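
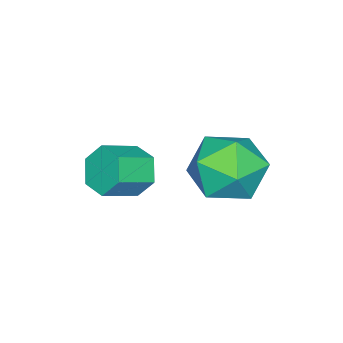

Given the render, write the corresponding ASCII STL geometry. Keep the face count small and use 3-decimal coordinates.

solid 
facet normal -0.816 0.376 -0.438
outer loop
vertex -1.126 0.696 -0.283
vertex -1.574 0.397 0.295
vertex -1.275 1.126 0.363
endloop
endfacet
facet normal 0.546 0.750 -0.373
outer loop
vertex -1.126 0.696 -0.283
vertex -1.275 1.126 0.363
vertex -0.138 0.241 0.247
endloop
endfacet
facet normal 0.546 0.750 -0.373
outer loop
vertex -0.138 0.241 0.247
vertex -1.275 1.126 0.363
vertex -0.287 0.671 0.893
endloop
endfacet
facet normal 0.816 -0.376 0.439
outer loop
vertex -0.138 0.241 0.247
vertex -0.287 0.671 0.893
vertex -0.586 -0.057 0.825
endloop
endfacet
facet normal -0.816 0.376 -0.438
outer loop
vertex -1.275 1.126 0.363
vertex -1.574 0.397 0.295
vertex -1.723 0.827 0.941
endloop
endfacet
facet normal 0.109 0.846 0.522
outer loop
vertex -1.275 1.126 0.363
vertex -1.723 0.827 0.941
vertex -0.287 0.671 0.893
endloop
endfacet
facet normal 0.109 0.846 0.522
outer loop
vertex -0.287 0.671 0.893
vertex -1.723 0.827 0.941
vertex -0.735 0.372 1.471
endloop
endfacet
facet normal 0.816 -0.376 0.438
outer loop
vertex -0.287 0.671 0.893
vertex -0.735 0.372 1.471
vertex -0.586 -0.057 0.825
endloop
endfacet
facet normal -0.816 0.376 -0.439
outer loop
vertex -1.723 0.827 0.941
vertex -1.574 0.397 0.295
vertex -2.022 0.099 0.873
endloop
endfacet
facet normal -0.436 0.096 0.895
outer loop
vertex -1.723 0.827 0.941
vertex -2.022 0.099 0.873
vertex -0.735 0.372 1.471
endloop
endfacet
facet normal -0.436 0.096 0.895
outer loop
vertex -0.735 0.372 1.471
vertex -2.022 0.099 0.873
vertex -1.034 -0.356 1.403
endloop
endfacet
facet normal 0.816 -0.376 0.438
outer loop
vertex -0.735 0.372 1.471
vertex -1.034 -0.356 1.403
vertex -0.586 -0.057 0.825
endloop
endfacet
facet normal -0.816 0.376 -0.439
outer loop
vertex -2.022 0.099 0.873
vertex -1.574 0.397 0.295
vertex -1.873 -0.331 0.227
endloop
endfacet
facet normal -0.546 -0.750 0.373
outer loop
vertex -2.022 0.099 0.873
vertex -1.873 -0.331 0.227
vertex -1.034 -0.356 1.403
endloop
endfacet
facet normal -0.546 -0.750 0.373
outer loop
vertex -1.034 -0.356 1.403
vertex -1.873 -0.331 0.227
vertex -0.885 -0.786 0.757
endloop
endfacet
facet normal 0.816 -0.376 0.438
outer loop
vertex -1.034 -0.356 1.403
vertex -0.885 -0.786 0.757
vertex -0.586 -0.057 0.825
endloop
endfacet
facet normal -0.816 0.376 -0.438
outer loop
vertex -1.873 -0.331 0.227
vertex -1.574 0.397 0.295
vertex -1.425 -0.032 -0.351
endloop
endfacet
facet normal -0.109 -0.846 -0.522
outer loop
vertex -1.873 -0.331 0.227
vertex -1.425 -0.032 -0.351
vertex -0.885 -0.786 0.757
endloop
endfacet
facet normal -0.109 -0.846 -0.522
outer loop
vertex -0.885 -0.786 0.757
vertex -1.425 -0.032 -0.351
vertex -0.437 -0.487 0.179
endloop
endfacet
facet normal 0.816 -0.376 0.438
outer loop
vertex -0.885 -0.786 0.757
vertex -0.437 -0.487 0.179
vertex -0.586 -0.057 0.825
endloop
endfacet
facet normal -0.816 0.376 -0.438
outer loop
vertex -1.425 -0.032 -0.351
vertex -1.574 0.397 0.295
vertex -1.126 0.696 -0.283
endloop
endfacet
facet normal 0.436 -0.096 -0.895
outer loop
vertex -1.425 -0.032 -0.351
vertex -1.126 0.696 -0.283
vertex -0.437 -0.487 0.179
endloop
endfacet
facet normal 0.436 -0.096 -0.895
outer loop
vertex -0.437 -0.487 0.179
vertex -1.126 0.696 -0.283
vertex -0.138 0.241 0.247
endloop
endfacet
facet normal 0.816 -0.376 0.439
outer loop
vertex -0.437 -0.487 0.179
vertex -0.138 0.241 0.247
vertex -0.586 -0.057 0.825
endloop
endfacet
facet normal 0.126 0.728 0.674
outer loop
vertex -2.97 3.617 1.009
vertex -2.623 2.798 1.828
vertex -1.802 3.321 1.11
endloop
endfacet
facet normal 0.245 0.970 0.013
outer loop
vertex -2.97 3.617 1.009
vertex -1.802 3.321 1.11
vertex -2.298 3.461 0.016
endloop
endfacet
facet normal -0.348 0.861 -0.371
outer loop
vertex -2.97 3.617 1.009
vertex -2.298 3.461 0.016
vertex -3.425 3.024 0.058
endloop
endfacet
facet normal -0.832 0.552 0.054
outer loop
vertex -2.97 3.617 1.009
vertex -3.425 3.024 0.058
vertex -3.625 2.614 1.178
endloop
endfacet
facet normal -0.539 0.470 0.699
outer loop
vertex -2.97 3.617 1.009
vertex -3.625 2.614 1.178
vertex -2.623 2.798 1.828
endloop
endfacet
facet normal 0.768 0.579 -0.274
outer loop
vertex -2.298 3.461 0.016
vertex -1.802 3.321 1.11
vertex -1.535 2.546 0.222
endloop
endfacet
facet normal 0.576 0.188 0.796
outer loop
vertex -1.802 3.321 1.11
vertex -2.623 2.798 1.828
vertex -1.735 2.136 1.342
endloop
endfacet
facet normal -0.500 -0.229 0.835
outer loop
vertex -2.623 2.798 1.828
vertex -3.625 2.614 1.178
vertex -2.862 1.699 1.384
endloop
endfacet
facet normal -0.973 -0.096 -0.209
outer loop
vertex -3.625 2.614 1.178
vertex -3.425 3.024 0.058
vertex -3.358 1.839 0.29
endloop
endfacet
facet normal -0.190 0.403 -0.895
outer loop
vertex -3.425 3.024 0.058
vertex -2.298 3.461 0.016
vertex -2.537 2.362 -0.428
endloop
endfacet
facet normal 0.832 -0.552 -0.054
outer loop
vertex -2.19 1.543 0.391
vertex -1.535 2.546 0.222
vertex -1.735 2.136 1.342
endloop
endfacet
facet normal 0.348 -0.861 0.371
outer loop
vertex -2.19 1.543 0.391
vertex -1.735 2.136 1.342
vertex -2.862 1.699 1.384
endloop
endfacet
facet normal -0.245 -0.970 -0.013
outer loop
vertex -2.19 1.543 0.391
vertex -2.862 1.699 1.384
vertex -3.358 1.839 0.29
endloop
endfacet
facet normal -0.126 -0.728 -0.674
outer loop
vertex -2.19 1.543 0.391
vertex -3.358 1.839 0.29
vertex -2.537 2.362 -0.428
endloop
endfacet
facet normal 0.539 -0.470 -0.699
outer loop
vertex -2.19 1.543 0.391
vertex -2.537 2.362 -0.428
vertex -1.535 2.546 0.222
endloop
endfacet
facet normal 0.973 0.096 0.209
outer loop
vertex -1.735 2.136 1.342
vertex -1.535 2.546 0.222
vertex -1.802 3.321 1.11
endloop
endfacet
facet normal 0.190 -0.403 0.895
outer loop
vertex -2.862 1.699 1.384
vertex -1.735 2.136 1.342
vertex -2.623 2.798 1.828
endloop
endfacet
facet normal -0.768 -0.579 0.274
outer loop
vertex -3.358 1.839 0.29
vertex -2.862 1.699 1.384
vertex -3.625 2.614 1.178
endloop
endfacet
facet normal -0.576 -0.188 -0.796
outer loop
vertex -2.537 2.362 -0.428
vertex -3.358 1.839 0.29
vertex -3.425 3.024 0.058
endloop
endfacet
facet normal 0.500 0.229 -0.835
outer loop
vertex -1.535 2.546 0.222
vertex -2.537 2.362 -0.428
vertex -2.298 3.461 0.016
endloop
endfacet

endsolid


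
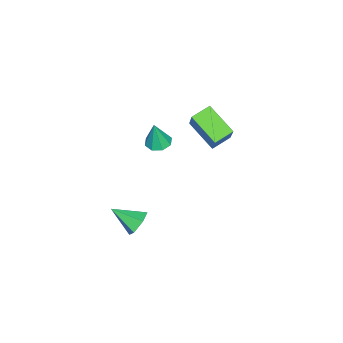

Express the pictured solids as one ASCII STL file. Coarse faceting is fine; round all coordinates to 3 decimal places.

solid 
facet normal -0.770 0.550 0.323
outer loop
vertex -3.517 2.902 4.349
vertex -2.78 4.539 3.318
vertex -4.628 2.338 2.658
endloop
endfacet
facet normal -0.357 -0.791 0.498
outer loop
vertex -3.68 1.661 2.262
vertex -3.517 2.902 4.349
vertex -4.628 2.338 2.658
endloop
endfacet
facet normal -0.770 0.550 0.322
outer loop
vertex -4.628 2.338 2.658
vertex -2.78 4.539 3.318
vertex -3.89 3.974 1.627
endloop
endfacet
facet normal -0.528 -0.269 -0.805
outer loop
vertex -3.89 3.974 1.627
vertex -3.68 1.661 2.262
vertex -4.628 2.338 2.658
endloop
endfacet
facet normal 0.529 0.269 0.805
outer loop
vertex -3.517 2.902 4.349
vertex -1.832 3.862 2.922
vertex -2.78 4.539 3.318
endloop
endfacet
facet normal -0.356 -0.791 0.498
outer loop
vertex -2.57 2.226 3.953
vertex -3.517 2.902 4.349
vertex -3.68 1.661 2.262
endloop
endfacet
facet normal 0.529 0.269 0.805
outer loop
vertex -2.57 2.226 3.953
vertex -1.832 3.862 2.922
vertex -3.517 2.902 4.349
endloop
endfacet
facet normal 0.356 0.790 -0.498
outer loop
vertex -2.78 4.539 3.318
vertex -1.832 3.862 2.922
vertex -3.89 3.974 1.627
endloop
endfacet
facet normal -0.529 -0.269 -0.805
outer loop
vertex -2.943 3.298 1.231
vertex -3.68 1.661 2.262
vertex -3.89 3.974 1.627
endloop
endfacet
facet normal 0.356 0.791 -0.498
outer loop
vertex -3.89 3.974 1.627
vertex -1.832 3.862 2.922
vertex -2.943 3.298 1.231
endloop
endfacet
facet normal 0.771 -0.550 -0.322
outer loop
vertex -2.943 3.298 1.231
vertex -2.57 2.226 3.953
vertex -3.68 1.661 2.262
endloop
endfacet
facet normal 0.770 -0.551 -0.322
outer loop
vertex -1.832 3.862 2.922
vertex -2.57 2.226 3.953
vertex -2.943 3.298 1.231
endloop
endfacet
facet normal -0.074 0.868 -0.491
outer loop
vertex 0.468 -0.204 -4.73
vertex -0.067 0.112 -4.091
vertex 0.814 0.222 -4.029
endloop
endfacet
facet normal 0.874 -0.463 -0.150
outer loop
vertex 0.468 -0.204 -4.73
vertex 0.814 0.222 -4.029
vertex 0.067 -1.452 -3.209
endloop
endfacet
facet normal -0.074 0.868 -0.491
outer loop
vertex 0.814 0.222 -4.029
vertex -0.067 0.112 -4.091
vertex 0.28 0.537 -3.391
endloop
endfacet
facet normal 0.761 -0.022 0.648
outer loop
vertex 0.814 0.222 -4.029
vertex 0.28 0.537 -3.391
vertex 0.067 -1.452 -3.209
endloop
endfacet
facet normal -0.074 0.868 -0.491
outer loop
vertex 0.28 0.537 -3.391
vertex -0.067 0.112 -4.091
vertex -0.601 0.427 -3.453
endloop
endfacet
facet normal -0.082 0.100 0.992
outer loop
vertex 0.28 0.537 -3.391
vertex -0.601 0.427 -3.453
vertex 0.067 -1.452 -3.209
endloop
endfacet
facet normal -0.074 0.868 -0.491
outer loop
vertex -0.601 0.427 -3.453
vertex -0.067 0.112 -4.091
vertex -0.947 0.001 -4.154
endloop
endfacet
facet normal -0.815 -0.220 0.536
outer loop
vertex -0.601 0.427 -3.453
vertex -0.947 0.001 -4.154
vertex 0.067 -1.452 -3.209
endloop
endfacet
facet normal -0.074 0.868 -0.491
outer loop
vertex -0.947 0.001 -4.154
vertex -0.067 0.112 -4.091
vertex -0.413 -0.314 -4.792
endloop
endfacet
facet normal -0.703 -0.661 -0.262
outer loop
vertex -0.947 0.001 -4.154
vertex -0.413 -0.314 -4.792
vertex 0.067 -1.452 -3.209
endloop
endfacet
facet normal -0.074 0.868 -0.491
outer loop
vertex -0.413 -0.314 -4.792
vertex -0.067 0.112 -4.091
vertex 0.468 -0.204 -4.73
endloop
endfacet
facet normal 0.140 -0.783 -0.606
outer loop
vertex -0.413 -0.314 -4.792
vertex 0.468 -0.204 -4.73
vertex 0.067 -1.452 -3.209
endloop
endfacet
facet normal -0.167 0.081 -0.983
outer loop
vertex -3.627 -0.967 -0.593
vertex -4.116 -0.361 -0.46
vertex -3.341 -0.434 -0.598
endloop
endfacet
facet normal 0.862 -0.461 0.210
outer loop
vertex -3.627 -0.967 -0.593
vertex -3.341 -0.434 -0.598
vertex -3.824 -0.499 1.24
endloop
endfacet
facet normal -0.168 0.079 -0.983
outer loop
vertex -3.341 -0.434 -0.598
vertex -4.116 -0.361 -0.46
vertex -3.509 0.142 -0.523
endloop
endfacet
facet normal 0.937 0.240 0.255
outer loop
vertex -3.341 -0.434 -0.598
vertex -3.509 0.142 -0.523
vertex -3.824 -0.499 1.24
endloop
endfacet
facet normal -0.169 0.081 -0.982
outer loop
vertex -3.509 0.142 -0.523
vertex -4.116 -0.361 -0.46
vertex -4.033 0.423 -0.41
endloop
endfacet
facet normal 0.500 0.782 0.373
outer loop
vertex -3.509 0.142 -0.523
vertex -4.033 0.423 -0.41
vertex -3.824 -0.499 1.24
endloop
endfacet
facet normal -0.168 0.080 -0.983
outer loop
vertex -4.033 0.423 -0.41
vertex -4.116 -0.361 -0.46
vertex -4.604 0.245 -0.327
endloop
endfacet
facet normal -0.192 0.846 0.497
outer loop
vertex -4.033 0.423 -0.41
vertex -4.604 0.245 -0.327
vertex -3.824 -0.499 1.24
endloop
endfacet
facet normal -0.169 0.080 -0.982
outer loop
vertex -4.604 0.245 -0.327
vertex -4.116 -0.361 -0.46
vertex -4.89 -0.288 -0.321
endloop
endfacet
facet normal -0.731 0.399 0.553
outer loop
vertex -4.604 0.245 -0.327
vertex -4.89 -0.288 -0.321
vertex -3.824 -0.499 1.24
endloop
endfacet
facet normal -0.169 0.080 -0.982
outer loop
vertex -4.89 -0.288 -0.321
vertex -4.116 -0.361 -0.46
vertex -4.722 -0.864 -0.397
endloop
endfacet
facet normal -0.806 -0.302 0.509
outer loop
vertex -4.89 -0.288 -0.321
vertex -4.722 -0.864 -0.397
vertex -3.824 -0.499 1.24
endloop
endfacet
facet normal -0.168 0.079 -0.983
outer loop
vertex -4.722 -0.864 -0.397
vertex -4.116 -0.361 -0.46
vertex -4.198 -1.145 -0.509
endloop
endfacet
facet normal -0.369 -0.843 0.390
outer loop
vertex -4.722 -0.864 -0.397
vertex -4.198 -1.145 -0.509
vertex -3.824 -0.499 1.24
endloop
endfacet
facet normal -0.169 0.079 -0.982
outer loop
vertex -4.198 -1.145 -0.509
vertex -4.116 -0.361 -0.46
vertex -3.627 -0.967 -0.593
endloop
endfacet
facet normal 0.322 -0.908 0.267
outer loop
vertex -4.198 -1.145 -0.509
vertex -3.627 -0.967 -0.593
vertex -3.824 -0.499 1.24
endloop
endfacet

endsolid


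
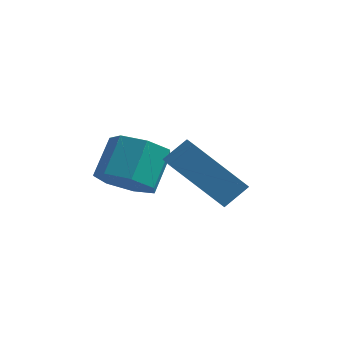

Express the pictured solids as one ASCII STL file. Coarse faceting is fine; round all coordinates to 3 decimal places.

solid 
facet normal -0.038 -0.718 -0.695
outer loop
vertex -1.015 -3.019 -4.073
vertex -1.738 -3.438 -3.601
vertex -1.78 -2.769 -4.289
endloop
endfacet
facet normal 0.395 0.628 -0.670
outer loop
vertex -1.015 -3.019 -4.073
vertex -1.78 -2.769 -4.289
vertex -0.959 -1.964 -3.051
endloop
endfacet
facet normal 0.395 0.628 -0.670
outer loop
vertex -0.959 -1.964 -3.051
vertex -1.78 -2.769 -4.289
vertex -1.724 -1.714 -3.267
endloop
endfacet
facet normal 0.038 0.718 0.695
outer loop
vertex -0.959 -1.964 -3.051
vertex -1.724 -1.714 -3.267
vertex -1.682 -2.382 -2.579
endloop
endfacet
facet normal -0.038 -0.718 -0.695
outer loop
vertex -1.78 -2.769 -4.289
vertex -1.738 -3.438 -3.601
vertex -2.513 -3.023 -3.987
endloop
endfacet
facet normal -0.473 0.626 -0.620
outer loop
vertex -1.78 -2.769 -4.289
vertex -2.513 -3.023 -3.987
vertex -1.724 -1.714 -3.267
endloop
endfacet
facet normal -0.473 0.626 -0.620
outer loop
vertex -1.724 -1.714 -3.267
vertex -2.513 -3.023 -3.987
vertex -2.457 -1.968 -2.965
endloop
endfacet
facet normal 0.037 0.718 0.695
outer loop
vertex -1.724 -1.714 -3.267
vertex -2.457 -1.968 -2.965
vertex -1.682 -2.382 -2.579
endloop
endfacet
facet normal -0.038 -0.718 -0.695
outer loop
vertex -2.513 -3.023 -3.987
vertex -1.738 -3.438 -3.601
vertex -2.663 -3.589 -3.394
endloop
endfacet
facet normal -0.983 0.152 -0.103
outer loop
vertex -2.513 -3.023 -3.987
vertex -2.663 -3.589 -3.394
vertex -2.457 -1.968 -2.965
endloop
endfacet
facet normal -0.983 0.152 -0.103
outer loop
vertex -2.457 -1.968 -2.965
vertex -2.663 -3.589 -3.394
vertex -2.607 -2.534 -2.372
endloop
endfacet
facet normal 0.038 0.718 0.695
outer loop
vertex -2.457 -1.968 -2.965
vertex -2.607 -2.534 -2.372
vertex -1.682 -2.382 -2.579
endloop
endfacet
facet normal -0.038 -0.718 -0.695
outer loop
vertex -2.663 -3.589 -3.394
vertex -1.738 -3.438 -3.601
vertex -2.116 -4.041 -2.957
endloop
endfacet
facet normal -0.753 -0.436 0.492
outer loop
vertex -2.663 -3.589 -3.394
vertex -2.116 -4.041 -2.957
vertex -2.607 -2.534 -2.372
endloop
endfacet
facet normal -0.753 -0.436 0.492
outer loop
vertex -2.607 -2.534 -2.372
vertex -2.116 -4.041 -2.957
vertex -2.06 -2.986 -1.935
endloop
endfacet
facet normal 0.038 0.718 0.695
outer loop
vertex -2.607 -2.534 -2.372
vertex -2.06 -2.986 -1.935
vertex -1.682 -2.382 -2.579
endloop
endfacet
facet normal -0.038 -0.718 -0.695
outer loop
vertex -2.116 -4.041 -2.957
vertex -1.738 -3.438 -3.601
vertex -1.285 -4.039 -3.005
endloop
endfacet
facet normal 0.043 -0.696 0.716
outer loop
vertex -2.116 -4.041 -2.957
vertex -1.285 -4.039 -3.005
vertex -2.06 -2.986 -1.935
endloop
endfacet
facet normal 0.043 -0.696 0.716
outer loop
vertex -2.06 -2.986 -1.935
vertex -1.285 -4.039 -3.005
vertex -1.229 -2.984 -1.983
endloop
endfacet
facet normal 0.038 0.717 0.695
outer loop
vertex -2.06 -2.986 -1.935
vertex -1.229 -2.984 -1.983
vertex -1.682 -2.382 -2.579
endloop
endfacet
facet normal -0.038 -0.718 -0.695
outer loop
vertex -1.285 -4.039 -3.005
vertex -1.738 -3.438 -3.601
vertex -0.794 -3.584 -3.502
endloop
endfacet
facet normal 0.807 -0.432 0.402
outer loop
vertex -1.285 -4.039 -3.005
vertex -0.794 -3.584 -3.502
vertex -1.229 -2.984 -1.983
endloop
endfacet
facet normal 0.807 -0.432 0.402
outer loop
vertex -1.229 -2.984 -1.983
vertex -0.794 -3.584 -3.502
vertex -0.738 -2.529 -2.48
endloop
endfacet
facet normal 0.039 0.718 0.695
outer loop
vertex -1.229 -2.984 -1.983
vertex -0.738 -2.529 -2.48
vertex -1.682 -2.382 -2.579
endloop
endfacet
facet normal -0.038 -0.718 -0.695
outer loop
vertex -0.794 -3.584 -3.502
vertex -1.738 -3.438 -3.601
vertex -1.015 -3.019 -4.073
endloop
endfacet
facet normal 0.963 0.158 -0.216
outer loop
vertex -0.794 -3.584 -3.502
vertex -1.015 -3.019 -4.073
vertex -0.738 -2.529 -2.48
endloop
endfacet
facet normal 0.963 0.158 -0.216
outer loop
vertex -0.738 -2.529 -2.48
vertex -1.015 -3.019 -4.073
vertex -0.959 -1.964 -3.051
endloop
endfacet
facet normal 0.039 0.718 0.695
outer loop
vertex -0.738 -2.529 -2.48
vertex -0.959 -1.964 -3.051
vertex -1.682 -2.382 -2.579
endloop
endfacet
facet normal -0.511 0.800 -0.315
outer loop
vertex -0.483 -3.689 -2.218
vertex 0.018 -3.128 -1.605
vertex 1.001 -3.344 -3.748
endloop
endfacet
facet normal -0.517 -0.578 -0.632
outer loop
vertex 1.542 -4.192 -3.415
vertex -0.483 -3.689 -2.218
vertex 1.001 -3.344 -3.748
endloop
endfacet
facet normal -0.511 0.800 -0.315
outer loop
vertex 1.001 -3.344 -3.748
vertex 0.018 -3.128 -1.605
vertex 1.502 -2.783 -3.136
endloop
endfacet
facet normal 0.687 0.160 -0.709
outer loop
vertex 1.502 -2.783 -3.136
vertex 1.542 -4.192 -3.415
vertex 1.001 -3.344 -3.748
endloop
endfacet
facet normal -0.687 -0.160 0.708
outer loop
vertex -0.483 -3.689 -2.218
vertex 0.559 -3.976 -1.272
vertex 0.018 -3.128 -1.605
endloop
endfacet
facet normal -0.517 -0.578 -0.631
outer loop
vertex 0.058 -4.537 -1.884
vertex -0.483 -3.689 -2.218
vertex 1.542 -4.192 -3.415
endloop
endfacet
facet normal -0.687 -0.159 0.709
outer loop
vertex 0.058 -4.537 -1.884
vertex 0.559 -3.976 -1.272
vertex -0.483 -3.689 -2.218
endloop
endfacet
facet normal 0.517 0.578 0.631
outer loop
vertex 0.018 -3.128 -1.605
vertex 0.559 -3.976 -1.272
vertex 1.502 -2.783 -3.136
endloop
endfacet
facet normal 0.688 0.160 -0.708
outer loop
vertex 2.043 -3.631 -2.802
vertex 1.542 -4.192 -3.415
vertex 1.502 -2.783 -3.136
endloop
endfacet
facet normal 0.517 0.578 0.631
outer loop
vertex 1.502 -2.783 -3.136
vertex 0.559 -3.976 -1.272
vertex 2.043 -3.631 -2.802
endloop
endfacet
facet normal 0.511 -0.800 0.315
outer loop
vertex 2.043 -3.631 -2.802
vertex 0.058 -4.537 -1.884
vertex 1.542 -4.192 -3.415
endloop
endfacet
facet normal 0.511 -0.800 0.315
outer loop
vertex 0.559 -3.976 -1.272
vertex 0.058 -4.537 -1.884
vertex 2.043 -3.631 -2.802
endloop
endfacet

endsolid


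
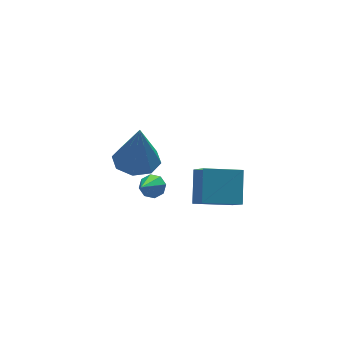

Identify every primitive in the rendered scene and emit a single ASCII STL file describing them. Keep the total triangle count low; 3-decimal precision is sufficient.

solid 
facet normal -0.031 0.109 -0.994
outer loop
vertex -0.112 1.79 -3.205
vertex -0.984 2.33 -3.118
vertex 0.019 2.563 -3.124
endloop
endfacet
facet normal 0.916 -0.192 0.351
outer loop
vertex -0.112 1.79 -3.205
vertex 0.019 2.563 -3.124
vertex -0.916 2.09 -0.942
endloop
endfacet
facet normal -0.031 0.110 -0.993
outer loop
vertex 0.019 2.563 -3.124
vertex -0.984 2.33 -3.118
vertex -0.438 3.2 -3.039
endloop
endfacet
facet normal 0.759 0.487 0.431
outer loop
vertex 0.019 2.563 -3.124
vertex -0.438 3.2 -3.039
vertex -0.916 2.09 -0.942
endloop
endfacet
facet normal -0.032 0.110 -0.993
outer loop
vertex -0.438 3.2 -3.039
vertex -0.984 2.33 -3.118
vertex -1.214 3.327 -3.0
endloop
endfacet
facet normal 0.165 0.856 0.491
outer loop
vertex -0.438 3.2 -3.039
vertex -1.214 3.327 -3.0
vertex -0.916 2.09 -0.942
endloop
endfacet
facet normal -0.032 0.110 -0.993
outer loop
vertex -1.214 3.327 -3.0
vertex -0.984 2.33 -3.118
vertex -1.857 2.871 -3.03
endloop
endfacet
facet normal -0.518 0.698 0.495
outer loop
vertex -1.214 3.327 -3.0
vertex -1.857 2.871 -3.03
vertex -0.916 2.09 -0.942
endloop
endfacet
facet normal -0.032 0.111 -0.993
outer loop
vertex -1.857 2.871 -3.03
vertex -0.984 2.33 -3.118
vertex -1.988 2.098 -3.112
endloop
endfacet
facet normal -0.892 0.104 0.441
outer loop
vertex -1.857 2.871 -3.03
vertex -1.988 2.098 -3.112
vertex -0.916 2.09 -0.942
endloop
endfacet
facet normal -0.031 0.110 -0.993
outer loop
vertex -1.988 2.098 -3.112
vertex -0.984 2.33 -3.118
vertex -1.531 1.461 -3.197
endloop
endfacet
facet normal -0.734 -0.575 0.361
outer loop
vertex -1.988 2.098 -3.112
vertex -1.531 1.461 -3.197
vertex -0.916 2.09 -0.942
endloop
endfacet
facet normal -0.031 0.110 -0.994
outer loop
vertex -1.531 1.461 -3.197
vertex -0.984 2.33 -3.118
vertex -0.754 1.333 -3.235
endloop
endfacet
facet normal -0.141 -0.943 0.301
outer loop
vertex -1.531 1.461 -3.197
vertex -0.754 1.333 -3.235
vertex -0.916 2.09 -0.942
endloop
endfacet
facet normal -0.031 0.109 -0.994
outer loop
vertex -0.754 1.333 -3.235
vertex -0.984 2.33 -3.118
vertex -0.112 1.79 -3.205
endloop
endfacet
facet normal 0.544 -0.784 0.297
outer loop
vertex -0.754 1.333 -3.235
vertex -0.112 1.79 -3.205
vertex -0.916 2.09 -0.942
endloop
endfacet
facet normal -0.945 0.239 0.225
outer loop
vertex -0.477 -2.983 -1.387
vertex 0.041 -1.942 -0.318
vertex -0.46 -2.063 -2.291
endloop
endfacet
facet normal -0.328 -0.659 -0.677
outer loop
vertex 1.099 -2.458 -2.662
vertex -0.477 -2.983 -1.387
vertex -0.46 -2.063 -2.291
endloop
endfacet
facet normal -0.944 0.240 0.225
outer loop
vertex -0.46 -2.063 -2.291
vertex 0.041 -1.942 -0.318
vertex 0.059 -1.022 -1.222
endloop
endfacet
facet normal 0.014 0.713 -0.701
outer loop
vertex 0.059 -1.022 -1.222
vertex 1.099 -2.458 -2.662
vertex -0.46 -2.063 -2.291
endloop
endfacet
facet normal -0.014 -0.713 0.701
outer loop
vertex -0.477 -2.983 -1.387
vertex 1.6 -2.337 -0.689
vertex 0.041 -1.942 -0.318
endloop
endfacet
facet normal -0.328 -0.659 -0.677
outer loop
vertex 1.081 -3.378 -1.758
vertex -0.477 -2.983 -1.387
vertex 1.099 -2.458 -2.662
endloop
endfacet
facet normal -0.014 -0.713 0.701
outer loop
vertex 1.081 -3.378 -1.758
vertex 1.6 -2.337 -0.689
vertex -0.477 -2.983 -1.387
endloop
endfacet
facet normal 0.328 0.659 0.677
outer loop
vertex 0.041 -1.942 -0.318
vertex 1.6 -2.337 -0.689
vertex 0.059 -1.022 -1.222
endloop
endfacet
facet normal 0.014 0.713 -0.701
outer loop
vertex 1.617 -1.417 -1.593
vertex 1.099 -2.458 -2.662
vertex 0.059 -1.022 -1.222
endloop
endfacet
facet normal 0.328 0.659 0.677
outer loop
vertex 0.059 -1.022 -1.222
vertex 1.6 -2.337 -0.689
vertex 1.617 -1.417 -1.593
endloop
endfacet
facet normal 0.945 -0.239 -0.225
outer loop
vertex 1.617 -1.417 -1.593
vertex 1.081 -3.378 -1.758
vertex 1.099 -2.458 -2.662
endloop
endfacet
facet normal 0.944 -0.239 -0.226
outer loop
vertex 1.6 -2.337 -0.689
vertex 1.081 -3.378 -1.758
vertex 1.617 -1.417 -1.593
endloop
endfacet
facet normal 0.500 0.554 -0.665
outer loop
vertex -0.711 -0.072 -2.742
vertex -1.197 0.183 -2.895
vertex -0.794 0.286 -2.506
endloop
endfacet
facet normal 0.675 -0.290 0.678
outer loop
vertex -0.711 -0.072 -2.742
vertex -0.794 0.286 -2.506
vertex -2.123 -0.843 -1.665
endloop
endfacet
facet normal 0.501 0.554 -0.665
outer loop
vertex -0.794 0.286 -2.506
vertex -1.197 0.183 -2.895
vertex -1.113 0.583 -2.499
endloop
endfacet
facet normal 0.307 0.309 0.900
outer loop
vertex -0.794 0.286 -2.506
vertex -1.113 0.583 -2.499
vertex -2.123 -0.843 -1.665
endloop
endfacet
facet normal 0.500 0.554 -0.666
outer loop
vertex -1.113 0.583 -2.499
vertex -1.197 0.183 -2.895
vertex -1.482 0.646 -2.724
endloop
endfacet
facet normal -0.319 0.637 0.702
outer loop
vertex -1.113 0.583 -2.499
vertex -1.482 0.646 -2.724
vertex -2.123 -0.843 -1.665
endloop
endfacet
facet normal 0.499 0.554 -0.666
outer loop
vertex -1.482 0.646 -2.724
vertex -1.197 0.183 -2.895
vertex -1.684 0.437 -3.049
endloop
endfacet
facet normal -0.841 0.503 0.199
outer loop
vertex -1.482 0.646 -2.724
vertex -1.684 0.437 -3.049
vertex -2.123 -0.843 -1.665
endloop
endfacet
facet normal 0.500 0.555 -0.665
outer loop
vertex -1.684 0.437 -3.049
vertex -1.197 0.183 -2.895
vertex -1.601 0.079 -3.285
endloop
endfacet
facet normal -0.949 -0.013 -0.314
outer loop
vertex -1.684 0.437 -3.049
vertex -1.601 0.079 -3.285
vertex -2.123 -0.843 -1.665
endloop
endfacet
facet normal 0.500 0.554 -0.666
outer loop
vertex -1.601 0.079 -3.285
vertex -1.197 0.183 -2.895
vertex -1.281 -0.218 -3.292
endloop
endfacet
facet normal -0.581 -0.613 -0.536
outer loop
vertex -1.601 0.079 -3.285
vertex -1.281 -0.218 -3.292
vertex -2.123 -0.843 -1.665
endloop
endfacet
facet normal 0.500 0.554 -0.665
outer loop
vertex -1.281 -0.218 -3.292
vertex -1.197 0.183 -2.895
vertex -0.913 -0.28 -3.067
endloop
endfacet
facet normal 0.047 -0.940 -0.337
outer loop
vertex -1.281 -0.218 -3.292
vertex -0.913 -0.28 -3.067
vertex -2.123 -0.843 -1.665
endloop
endfacet
facet normal 0.500 0.554 -0.665
outer loop
vertex -0.913 -0.28 -3.067
vertex -1.197 0.183 -2.895
vertex -0.711 -0.072 -2.742
endloop
endfacet
facet normal 0.566 -0.807 0.165
outer loop
vertex -0.913 -0.28 -3.067
vertex -0.711 -0.072 -2.742
vertex -2.123 -0.843 -1.665
endloop
endfacet

endsolid


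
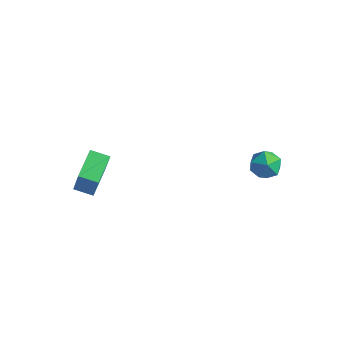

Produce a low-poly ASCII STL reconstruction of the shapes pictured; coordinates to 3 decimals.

solid 
facet normal -0.897 -0.368 0.247
outer loop
vertex -3.87 -4.982 -1.843
vertex -4.394 -3.39 -1.373
vertex -4.526 -4.643 -3.723
endloop
endfacet
facet normal 0.300 -0.915 -0.270
outer loop
vertex -3.566 -4.25 -3.987
vertex -3.87 -4.982 -1.843
vertex -4.526 -4.643 -3.723
endloop
endfacet
facet normal -0.897 -0.367 0.246
outer loop
vertex -4.526 -4.643 -3.723
vertex -4.394 -3.39 -1.373
vertex -5.049 -3.051 -3.254
endloop
endfacet
facet normal -0.325 0.168 -0.931
outer loop
vertex -5.049 -3.051 -3.254
vertex -3.566 -4.25 -3.987
vertex -4.526 -4.643 -3.723
endloop
endfacet
facet normal 0.325 -0.168 0.931
outer loop
vertex -3.87 -4.982 -1.843
vertex -3.434 -2.997 -1.637
vertex -4.394 -3.39 -1.373
endloop
endfacet
facet normal 0.301 -0.915 -0.270
outer loop
vertex -2.911 -4.589 -2.106
vertex -3.87 -4.982 -1.843
vertex -3.566 -4.25 -3.987
endloop
endfacet
facet normal 0.324 -0.168 0.931
outer loop
vertex -2.911 -4.589 -2.106
vertex -3.434 -2.997 -1.637
vertex -3.87 -4.982 -1.843
endloop
endfacet
facet normal -0.300 0.915 0.270
outer loop
vertex -4.394 -3.39 -1.373
vertex -3.434 -2.997 -1.637
vertex -5.049 -3.051 -3.254
endloop
endfacet
facet normal -0.324 0.168 -0.931
outer loop
vertex -4.09 -2.658 -3.517
vertex -3.566 -4.25 -3.987
vertex -5.049 -3.051 -3.254
endloop
endfacet
facet normal -0.301 0.915 0.270
outer loop
vertex -5.049 -3.051 -3.254
vertex -3.434 -2.997 -1.637
vertex -4.09 -2.658 -3.517
endloop
endfacet
facet normal 0.897 0.368 -0.246
outer loop
vertex -4.09 -2.658 -3.517
vertex -2.911 -4.589 -2.106
vertex -3.566 -4.25 -3.987
endloop
endfacet
facet normal 0.897 0.367 -0.247
outer loop
vertex -3.434 -2.997 -1.637
vertex -2.911 -4.589 -2.106
vertex -4.09 -2.658 -3.517
endloop
endfacet
facet normal -0.605 0.573 0.553
outer loop
vertex 1.927 3.427 -3.363
vertex 1.253 2.749 -3.397
vertex 1.898 2.747 -2.69
endloop
endfacet
facet normal 0.080 0.699 0.710
outer loop
vertex 1.927 3.427 -3.363
vertex 1.898 2.747 -2.69
vertex 2.738 3.023 -3.056
endloop
endfacet
facet normal 0.409 0.906 0.112
outer loop
vertex 1.927 3.427 -3.363
vertex 2.738 3.023 -3.056
vertex 2.612 3.195 -3.989
endloop
endfacet
facet normal -0.073 0.907 -0.415
outer loop
vertex 1.927 3.427 -3.363
vertex 2.612 3.195 -3.989
vertex 1.695 3.025 -4.2
endloop
endfacet
facet normal -0.698 0.701 -0.143
outer loop
vertex 1.927 3.427 -3.363
vertex 1.695 3.025 -4.2
vertex 1.253 2.749 -3.397
endloop
endfacet
facet normal 0.374 0.085 0.923
outer loop
vertex 2.738 3.023 -3.056
vertex 1.898 2.747 -2.69
vertex 2.565 2.095 -2.9
endloop
endfacet
facet normal -0.734 -0.119 0.669
outer loop
vertex 1.898 2.747 -2.69
vertex 1.253 2.749 -3.397
vertex 1.648 1.925 -3.111
endloop
endfacet
facet normal -0.885 0.088 -0.457
outer loop
vertex 1.253 2.749 -3.397
vertex 1.695 3.025 -4.2
vertex 1.522 2.097 -4.044
endloop
endfacet
facet normal 0.129 0.421 -0.898
outer loop
vertex 1.695 3.025 -4.2
vertex 2.612 3.195 -3.989
vertex 2.362 2.373 -4.41
endloop
endfacet
facet normal 0.907 0.419 -0.045
outer loop
vertex 2.612 3.195 -3.989
vertex 2.738 3.023 -3.056
vertex 3.007 2.371 -3.703
endloop
endfacet
facet normal 0.073 -0.907 0.415
outer loop
vertex 2.333 1.693 -3.737
vertex 2.565 2.095 -2.9
vertex 1.648 1.925 -3.111
endloop
endfacet
facet normal -0.409 -0.906 -0.112
outer loop
vertex 2.333 1.693 -3.737
vertex 1.648 1.925 -3.111
vertex 1.522 2.097 -4.044
endloop
endfacet
facet normal -0.080 -0.699 -0.710
outer loop
vertex 2.333 1.693 -3.737
vertex 1.522 2.097 -4.044
vertex 2.362 2.373 -4.41
endloop
endfacet
facet normal 0.605 -0.573 -0.553
outer loop
vertex 2.333 1.693 -3.737
vertex 2.362 2.373 -4.41
vertex 3.007 2.371 -3.703
endloop
endfacet
facet normal 0.698 -0.701 0.143
outer loop
vertex 2.333 1.693 -3.737
vertex 3.007 2.371 -3.703
vertex 2.565 2.095 -2.9
endloop
endfacet
facet normal -0.129 -0.421 0.898
outer loop
vertex 1.648 1.925 -3.111
vertex 2.565 2.095 -2.9
vertex 1.898 2.747 -2.69
endloop
endfacet
facet normal -0.907 -0.419 0.045
outer loop
vertex 1.522 2.097 -4.044
vertex 1.648 1.925 -3.111
vertex 1.253 2.749 -3.397
endloop
endfacet
facet normal -0.374 -0.085 -0.923
outer loop
vertex 2.362 2.373 -4.41
vertex 1.522 2.097 -4.044
vertex 1.695 3.025 -4.2
endloop
endfacet
facet normal 0.734 0.119 -0.669
outer loop
vertex 3.007 2.371 -3.703
vertex 2.362 2.373 -4.41
vertex 2.612 3.195 -3.989
endloop
endfacet
facet normal 0.885 -0.088 0.457
outer loop
vertex 2.565 2.095 -2.9
vertex 3.007 2.371 -3.703
vertex 2.738 3.023 -3.056
endloop
endfacet

endsolid


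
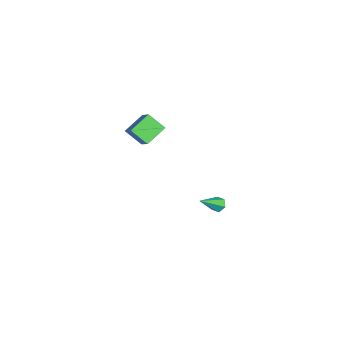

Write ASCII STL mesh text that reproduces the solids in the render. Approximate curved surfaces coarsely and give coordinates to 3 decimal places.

solid 
facet normal -0.492 0.595 -0.635
outer loop
vertex -1.296 2.865 -4.372
vertex -1.729 2.832 -4.067
vertex -1.373 3.216 -3.983
endloop
endfacet
facet normal 0.952 0.295 -0.078
outer loop
vertex -1.296 2.865 -4.372
vertex -1.373 3.216 -3.983
vertex -0.831 1.748 -2.913
endloop
endfacet
facet normal -0.492 0.595 -0.635
outer loop
vertex -1.373 3.216 -3.983
vertex -1.729 2.832 -4.067
vertex -1.806 3.183 -3.678
endloop
endfacet
facet normal 0.414 0.631 0.656
outer loop
vertex -1.373 3.216 -3.983
vertex -1.806 3.183 -3.678
vertex -0.831 1.748 -2.913
endloop
endfacet
facet normal -0.493 0.595 -0.634
outer loop
vertex -1.806 3.183 -3.678
vertex -1.729 2.832 -4.067
vertex -2.161 2.799 -3.762
endloop
endfacet
facet normal -0.417 0.191 0.889
outer loop
vertex -1.806 3.183 -3.678
vertex -2.161 2.799 -3.762
vertex -0.831 1.748 -2.913
endloop
endfacet
facet normal -0.493 0.596 -0.634
outer loop
vertex -2.161 2.799 -3.762
vertex -1.729 2.832 -4.067
vertex -2.084 2.448 -4.152
endloop
endfacet
facet normal -0.711 -0.587 0.388
outer loop
vertex -2.161 2.799 -3.762
vertex -2.084 2.448 -4.152
vertex -0.831 1.748 -2.913
endloop
endfacet
facet normal -0.493 0.596 -0.634
outer loop
vertex -2.084 2.448 -4.152
vertex -1.729 2.832 -4.067
vertex -1.652 2.481 -4.457
endloop
endfacet
facet normal -0.174 -0.922 -0.346
outer loop
vertex -2.084 2.448 -4.152
vertex -1.652 2.481 -4.457
vertex -0.831 1.748 -2.913
endloop
endfacet
facet normal -0.492 0.597 -0.634
outer loop
vertex -1.652 2.481 -4.457
vertex -1.729 2.832 -4.067
vertex -1.296 2.865 -4.372
endloop
endfacet
facet normal 0.658 -0.482 -0.579
outer loop
vertex -1.652 2.481 -4.457
vertex -1.296 2.865 -4.372
vertex -0.831 1.748 -2.913
endloop
endfacet
facet normal -0.590 0.671 0.450
outer loop
vertex -1.765 -1.376 3.821
vertex -0.671 -1.044 4.76
vertex -1.353 -0.478 3.023
endloop
endfacet
facet normal -0.739 -0.225 -0.635
outer loop
vertex -0.509 -1.436 2.38
vertex -1.765 -1.376 3.821
vertex -1.353 -0.478 3.023
endloop
endfacet
facet normal -0.590 0.670 0.450
outer loop
vertex -1.353 -0.478 3.023
vertex -0.671 -1.044 4.76
vertex -0.259 -0.146 3.963
endloop
endfacet
facet normal 0.325 0.707 -0.628
outer loop
vertex -0.259 -0.146 3.963
vertex -0.509 -1.436 2.38
vertex -1.353 -0.478 3.023
endloop
endfacet
facet normal -0.324 -0.707 0.628
outer loop
vertex -1.765 -1.376 3.821
vertex 0.173 -2.002 4.117
vertex -0.671 -1.044 4.76
endloop
endfacet
facet normal -0.739 -0.224 -0.635
outer loop
vertex -0.921 -2.334 3.177
vertex -1.765 -1.376 3.821
vertex -0.509 -1.436 2.38
endloop
endfacet
facet normal -0.324 -0.708 0.628
outer loop
vertex -0.921 -2.334 3.177
vertex 0.173 -2.002 4.117
vertex -1.765 -1.376 3.821
endloop
endfacet
facet normal 0.739 0.225 0.635
outer loop
vertex -0.671 -1.044 4.76
vertex 0.173 -2.002 4.117
vertex -0.259 -0.146 3.963
endloop
endfacet
facet normal 0.324 0.708 -0.628
outer loop
vertex 0.585 -1.104 3.319
vertex -0.509 -1.436 2.38
vertex -0.259 -0.146 3.963
endloop
endfacet
facet normal 0.739 0.225 0.635
outer loop
vertex -0.259 -0.146 3.963
vertex 0.173 -2.002 4.117
vertex 0.585 -1.104 3.319
endloop
endfacet
facet normal 0.590 -0.670 -0.450
outer loop
vertex 0.585 -1.104 3.319
vertex -0.921 -2.334 3.177
vertex -0.509 -1.436 2.38
endloop
endfacet
facet normal 0.590 -0.670 -0.450
outer loop
vertex 0.173 -2.002 4.117
vertex -0.921 -2.334 3.177
vertex 0.585 -1.104 3.319
endloop
endfacet

endsolid


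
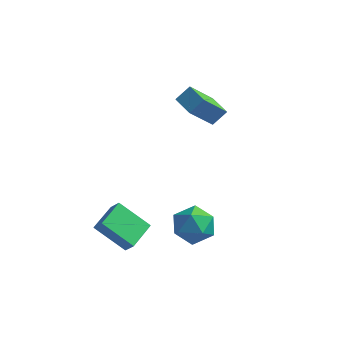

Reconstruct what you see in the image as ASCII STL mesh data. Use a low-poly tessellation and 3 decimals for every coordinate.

solid 
facet normal -0.476 -0.557 -0.681
outer loop
vertex -0.963 0.563 2.889
vertex -2.093 1.361 3.026
vertex -0.257 1.823 1.365
endloop
endfacet
facet normal 0.812 -0.575 -0.099
outer loop
vertex 0.253 2.419 2.094
vertex -0.963 0.563 2.889
vertex -0.257 1.823 1.365
endloop
endfacet
facet normal -0.476 -0.556 -0.681
outer loop
vertex -0.257 1.823 1.365
vertex -2.093 1.361 3.026
vertex -1.386 2.622 1.502
endloop
endfacet
facet normal 0.336 0.600 -0.726
outer loop
vertex -1.386 2.622 1.502
vertex 0.253 2.419 2.094
vertex -0.257 1.823 1.365
endloop
endfacet
facet normal -0.336 -0.600 0.726
outer loop
vertex -0.963 0.563 2.889
vertex -1.583 1.957 3.755
vertex -2.093 1.361 3.026
endloop
endfacet
facet normal 0.813 -0.575 -0.098
outer loop
vertex -0.454 1.158 3.618
vertex -0.963 0.563 2.889
vertex 0.253 2.419 2.094
endloop
endfacet
facet normal -0.337 -0.600 0.725
outer loop
vertex -0.454 1.158 3.618
vertex -1.583 1.957 3.755
vertex -0.963 0.563 2.889
endloop
endfacet
facet normal -0.812 0.575 0.099
outer loop
vertex -2.093 1.361 3.026
vertex -1.583 1.957 3.755
vertex -1.386 2.622 1.502
endloop
endfacet
facet normal 0.336 0.601 -0.725
outer loop
vertex -0.877 3.217 2.231
vertex 0.253 2.419 2.094
vertex -1.386 2.622 1.502
endloop
endfacet
facet normal -0.813 0.574 0.099
outer loop
vertex -1.386 2.622 1.502
vertex -1.583 1.957 3.755
vertex -0.877 3.217 2.231
endloop
endfacet
facet normal 0.476 0.557 0.681
outer loop
vertex -0.877 3.217 2.231
vertex -0.454 1.158 3.618
vertex 0.253 2.419 2.094
endloop
endfacet
facet normal 0.476 0.556 0.681
outer loop
vertex -1.583 1.957 3.755
vertex -0.454 1.158 3.618
vertex -0.877 3.217 2.231
endloop
endfacet
facet normal -0.614 0.217 -0.759
outer loop
vertex -3.845 -4.384 -3.25
vertex -3.717 -2.74 -2.883
vertex -2.196 -4.225 -4.54
endloop
endfacet
facet normal -0.076 -0.973 -0.217
outer loop
vertex -1.643 -4.42 -3.857
vertex -3.845 -4.384 -3.25
vertex -2.196 -4.225 -4.54
endloop
endfacet
facet normal -0.614 0.217 -0.759
outer loop
vertex -2.196 -4.225 -4.54
vertex -3.717 -2.74 -2.883
vertex -2.068 -2.58 -4.173
endloop
endfacet
facet normal 0.785 0.076 -0.614
outer loop
vertex -2.068 -2.58 -4.173
vertex -1.643 -4.42 -3.857
vertex -2.196 -4.225 -4.54
endloop
endfacet
facet normal -0.785 -0.076 0.614
outer loop
vertex -3.845 -4.384 -3.25
vertex -3.164 -2.935 -2.2
vertex -3.717 -2.74 -2.883
endloop
endfacet
facet normal -0.076 -0.973 -0.218
outer loop
vertex -3.292 -4.58 -2.567
vertex -3.845 -4.384 -3.25
vertex -1.643 -4.42 -3.857
endloop
endfacet
facet normal -0.785 -0.076 0.614
outer loop
vertex -3.292 -4.58 -2.567
vertex -3.164 -2.935 -2.2
vertex -3.845 -4.384 -3.25
endloop
endfacet
facet normal 0.075 0.973 0.217
outer loop
vertex -3.717 -2.74 -2.883
vertex -3.164 -2.935 -2.2
vertex -2.068 -2.58 -4.173
endloop
endfacet
facet normal 0.785 0.076 -0.614
outer loop
vertex -1.515 -2.776 -3.49
vertex -1.643 -4.42 -3.857
vertex -2.068 -2.58 -4.173
endloop
endfacet
facet normal 0.076 0.973 0.217
outer loop
vertex -2.068 -2.58 -4.173
vertex -3.164 -2.935 -2.2
vertex -1.515 -2.776 -3.49
endloop
endfacet
facet normal 0.614 -0.217 0.758
outer loop
vertex -1.515 -2.776 -3.49
vertex -3.292 -4.58 -2.567
vertex -1.643 -4.42 -3.857
endloop
endfacet
facet normal 0.614 -0.217 0.759
outer loop
vertex -3.164 -2.935 -2.2
vertex -3.292 -4.58 -2.567
vertex -1.515 -2.776 -3.49
endloop
endfacet
facet normal -0.486 -0.588 0.646
outer loop
vertex -0.425 -2.445 -2.537
vertex 0.255 -3.394 -2.889
vertex 0.625 -2.687 -1.967
endloop
endfacet
facet normal -0.460 0.084 0.884
outer loop
vertex -0.425 -2.445 -2.537
vertex 0.625 -2.687 -1.967
vertex 0.327 -1.535 -2.232
endloop
endfacet
facet normal -0.769 0.503 0.395
outer loop
vertex -0.425 -2.445 -2.537
vertex 0.327 -1.535 -2.232
vertex -0.227 -1.529 -3.318
endloop
endfacet
facet normal -0.985 0.090 -0.145
outer loop
vertex -0.425 -2.445 -2.537
vertex -0.227 -1.529 -3.318
vertex -0.272 -2.678 -3.725
endloop
endfacet
facet normal -0.811 -0.585 0.010
outer loop
vertex -0.425 -2.445 -2.537
vertex -0.272 -2.678 -3.725
vertex 0.255 -3.394 -2.889
endloop
endfacet
facet normal 0.226 0.273 0.935
outer loop
vertex 0.327 -1.535 -2.232
vertex 0.625 -2.687 -1.967
vertex 1.472 -1.922 -2.395
endloop
endfacet
facet normal 0.184 -0.814 0.551
outer loop
vertex 0.625 -2.687 -1.967
vertex 0.255 -3.394 -2.889
vertex 1.427 -3.071 -2.802
endloop
endfacet
facet normal -0.342 -0.809 -0.478
outer loop
vertex 0.255 -3.394 -2.889
vertex -0.272 -2.678 -3.725
vertex 0.873 -3.065 -3.888
endloop
endfacet
facet normal -0.624 0.283 -0.729
outer loop
vertex -0.272 -2.678 -3.725
vertex -0.227 -1.529 -3.318
vertex 0.575 -1.913 -4.153
endloop
endfacet
facet normal -0.273 0.951 0.144
outer loop
vertex -0.227 -1.529 -3.318
vertex 0.327 -1.535 -2.232
vertex 0.945 -1.206 -3.231
endloop
endfacet
facet normal 0.985 -0.090 0.145
outer loop
vertex 1.625 -2.155 -3.583
vertex 1.472 -1.922 -2.395
vertex 1.427 -3.071 -2.802
endloop
endfacet
facet normal 0.769 -0.503 -0.395
outer loop
vertex 1.625 -2.155 -3.583
vertex 1.427 -3.071 -2.802
vertex 0.873 -3.065 -3.888
endloop
endfacet
facet normal 0.460 -0.084 -0.884
outer loop
vertex 1.625 -2.155 -3.583
vertex 0.873 -3.065 -3.888
vertex 0.575 -1.913 -4.153
endloop
endfacet
facet normal 0.486 0.588 -0.646
outer loop
vertex 1.625 -2.155 -3.583
vertex 0.575 -1.913 -4.153
vertex 0.945 -1.206 -3.231
endloop
endfacet
facet normal 0.811 0.585 -0.010
outer loop
vertex 1.625 -2.155 -3.583
vertex 0.945 -1.206 -3.231
vertex 1.472 -1.922 -2.395
endloop
endfacet
facet normal 0.624 -0.283 0.729
outer loop
vertex 1.427 -3.071 -2.802
vertex 1.472 -1.922 -2.395
vertex 0.625 -2.687 -1.967
endloop
endfacet
facet normal 0.273 -0.951 -0.144
outer loop
vertex 0.873 -3.065 -3.888
vertex 1.427 -3.071 -2.802
vertex 0.255 -3.394 -2.889
endloop
endfacet
facet normal -0.226 -0.273 -0.935
outer loop
vertex 0.575 -1.913 -4.153
vertex 0.873 -3.065 -3.888
vertex -0.272 -2.678 -3.725
endloop
endfacet
facet normal -0.184 0.814 -0.551
outer loop
vertex 0.945 -1.206 -3.231
vertex 0.575 -1.913 -4.153
vertex -0.227 -1.529 -3.318
endloop
endfacet
facet normal 0.342 0.809 0.478
outer loop
vertex 1.472 -1.922 -2.395
vertex 0.945 -1.206 -3.231
vertex 0.327 -1.535 -2.232
endloop
endfacet

endsolid


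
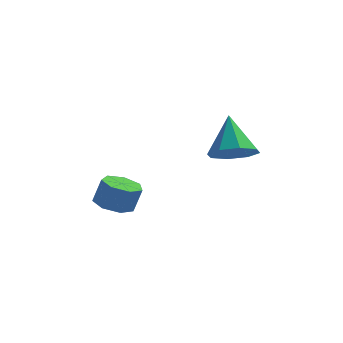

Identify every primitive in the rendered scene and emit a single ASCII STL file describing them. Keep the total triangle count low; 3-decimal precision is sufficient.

solid 
facet normal 0.258 -0.586 -0.768
outer loop
vertex 4.987 0.397 1.258
vertex 4.004 0.549 0.812
vertex 4.966 1.057 0.748
endloop
endfacet
facet normal 0.754 0.417 0.508
outer loop
vertex 4.987 0.397 1.258
vertex 4.966 1.057 0.748
vertex 3.476 1.751 2.388
endloop
endfacet
facet normal 0.258 -0.586 -0.768
outer loop
vertex 4.966 1.057 0.748
vertex 4.004 0.549 0.812
vertex 4.382 1.419 0.276
endloop
endfacet
facet normal 0.484 0.872 0.070
outer loop
vertex 4.966 1.057 0.748
vertex 4.382 1.419 0.276
vertex 3.476 1.751 2.388
endloop
endfacet
facet normal 0.257 -0.585 -0.769
outer loop
vertex 4.382 1.419 0.276
vertex 4.004 0.549 0.812
vertex 3.576 1.272 0.118
endloop
endfacet
facet normal -0.135 0.968 -0.210
outer loop
vertex 4.382 1.419 0.276
vertex 3.576 1.272 0.118
vertex 3.476 1.751 2.388
endloop
endfacet
facet normal 0.257 -0.586 -0.769
outer loop
vertex 3.576 1.272 0.118
vertex 4.004 0.549 0.812
vertex 3.021 0.702 0.367
endloop
endfacet
facet normal -0.742 0.649 -0.170
outer loop
vertex 3.576 1.272 0.118
vertex 3.021 0.702 0.367
vertex 3.476 1.751 2.388
endloop
endfacet
facet normal 0.257 -0.586 -0.769
outer loop
vertex 3.021 0.702 0.367
vertex 4.004 0.549 0.812
vertex 3.041 0.042 0.877
endloop
endfacet
facet normal -0.981 0.101 0.169
outer loop
vertex 3.021 0.702 0.367
vertex 3.041 0.042 0.877
vertex 3.476 1.751 2.388
endloop
endfacet
facet normal 0.257 -0.586 -0.768
outer loop
vertex 3.041 0.042 0.877
vertex 4.004 0.549 0.812
vertex 3.625 -0.321 1.349
endloop
endfacet
facet normal -0.711 -0.355 0.607
outer loop
vertex 3.041 0.042 0.877
vertex 3.625 -0.321 1.349
vertex 3.476 1.751 2.388
endloop
endfacet
facet normal 0.257 -0.586 -0.768
outer loop
vertex 3.625 -0.321 1.349
vertex 4.004 0.549 0.812
vertex 4.431 -0.174 1.507
endloop
endfacet
facet normal -0.092 -0.452 0.887
outer loop
vertex 3.625 -0.321 1.349
vertex 4.431 -0.174 1.507
vertex 3.476 1.751 2.388
endloop
endfacet
facet normal 0.258 -0.586 -0.768
outer loop
vertex 4.431 -0.174 1.507
vertex 4.004 0.549 0.812
vertex 4.987 0.397 1.258
endloop
endfacet
facet normal 0.515 -0.132 0.847
outer loop
vertex 4.431 -0.174 1.507
vertex 4.987 0.397 1.258
vertex 3.476 1.751 2.388
endloop
endfacet
facet normal -0.275 -0.147 -0.950
outer loop
vertex -0.491 1.055 -3.002
vertex -1.04 0.379 -2.739
vertex -1.23 1.266 -2.821
endloop
endfacet
facet normal 0.220 0.952 -0.211
outer loop
vertex -0.491 1.055 -3.002
vertex -1.23 1.266 -2.821
vertex -0.15 1.237 -1.824
endloop
endfacet
facet normal 0.219 0.953 -0.210
outer loop
vertex -0.15 1.237 -1.824
vertex -1.23 1.266 -2.821
vertex -0.889 1.447 -1.642
endloop
endfacet
facet normal 0.275 0.146 0.950
outer loop
vertex -0.15 1.237 -1.824
vertex -0.889 1.447 -1.642
vertex -0.7 0.561 -1.561
endloop
endfacet
facet normal -0.275 -0.147 -0.950
outer loop
vertex -1.23 1.266 -2.821
vertex -1.04 0.379 -2.739
vertex -1.826 0.809 -2.578
endloop
endfacet
facet normal -0.595 0.802 0.049
outer loop
vertex -1.23 1.266 -2.821
vertex -1.826 0.809 -2.578
vertex -0.889 1.447 -1.642
endloop
endfacet
facet normal -0.595 0.802 0.048
outer loop
vertex -0.889 1.447 -1.642
vertex -1.826 0.809 -2.578
vertex -1.486 0.99 -1.4
endloop
endfacet
facet normal 0.274 0.145 0.951
outer loop
vertex -0.889 1.447 -1.642
vertex -1.486 0.99 -1.4
vertex -0.7 0.561 -1.561
endloop
endfacet
facet normal -0.274 -0.146 -0.951
outer loop
vertex -1.826 0.809 -2.578
vertex -1.04 0.379 -2.739
vertex -1.831 0.028 -2.457
endloop
endfacet
facet normal -0.962 0.048 0.270
outer loop
vertex -1.826 0.809 -2.578
vertex -1.831 0.028 -2.457
vertex -1.486 0.99 -1.4
endloop
endfacet
facet normal -0.961 0.047 0.271
outer loop
vertex -1.486 0.99 -1.4
vertex -1.831 0.028 -2.457
vertex -1.49 0.21 -1.278
endloop
endfacet
facet normal 0.275 0.147 0.950
outer loop
vertex -1.486 0.99 -1.4
vertex -1.49 0.21 -1.278
vertex -0.7 0.561 -1.561
endloop
endfacet
facet normal -0.274 -0.146 -0.951
outer loop
vertex -1.831 0.028 -2.457
vertex -1.04 0.379 -2.739
vertex -1.24 -0.488 -2.548
endloop
endfacet
facet normal -0.604 -0.743 0.289
outer loop
vertex -1.831 0.028 -2.457
vertex -1.24 -0.488 -2.548
vertex -1.49 0.21 -1.278
endloop
endfacet
facet normal -0.604 -0.742 0.289
outer loop
vertex -1.49 0.21 -1.278
vertex -1.24 -0.488 -2.548
vertex -0.9 -0.306 -1.37
endloop
endfacet
facet normal 0.276 0.146 0.950
outer loop
vertex -1.49 0.21 -1.278
vertex -0.9 -0.306 -1.37
vertex -0.7 0.561 -1.561
endloop
endfacet
facet normal -0.274 -0.146 -0.950
outer loop
vertex -1.24 -0.488 -2.548
vertex -1.04 0.379 -2.739
vertex -0.499 -0.351 -2.783
endloop
endfacet
facet normal 0.209 -0.974 0.090
outer loop
vertex -1.24 -0.488 -2.548
vertex -0.499 -0.351 -2.783
vertex -0.9 -0.306 -1.37
endloop
endfacet
facet normal 0.208 -0.974 0.090
outer loop
vertex -0.9 -0.306 -1.37
vertex -0.499 -0.351 -2.783
vertex -0.158 -0.169 -1.605
endloop
endfacet
facet normal 0.274 0.146 0.951
outer loop
vertex -0.9 -0.306 -1.37
vertex -0.158 -0.169 -1.605
vertex -0.7 0.561 -1.561
endloop
endfacet
facet normal -0.274 -0.146 -0.950
outer loop
vertex -0.499 -0.351 -2.783
vertex -1.04 0.379 -2.739
vertex -0.165 0.336 -2.985
endloop
endfacet
facet normal 0.864 -0.472 -0.177
outer loop
vertex -0.499 -0.351 -2.783
vertex -0.165 0.336 -2.985
vertex -0.158 -0.169 -1.605
endloop
endfacet
facet normal 0.864 -0.471 -0.177
outer loop
vertex -0.158 -0.169 -1.605
vertex -0.165 0.336 -2.985
vertex 0.175 0.517 -1.807
endloop
endfacet
facet normal 0.275 0.147 0.950
outer loop
vertex -0.158 -0.169 -1.605
vertex 0.175 0.517 -1.807
vertex -0.7 0.561 -1.561
endloop
endfacet
facet normal -0.274 -0.147 -0.950
outer loop
vertex -0.165 0.336 -2.985
vertex -1.04 0.379 -2.739
vertex -0.491 1.055 -3.002
endloop
endfacet
facet normal 0.869 0.386 -0.310
outer loop
vertex -0.165 0.336 -2.985
vertex -0.491 1.055 -3.002
vertex 0.175 0.517 -1.807
endloop
endfacet
facet normal 0.869 0.385 -0.311
outer loop
vertex 0.175 0.517 -1.807
vertex -0.491 1.055 -3.002
vertex -0.15 1.237 -1.824
endloop
endfacet
facet normal 0.275 0.146 0.950
outer loop
vertex 0.175 0.517 -1.807
vertex -0.15 1.237 -1.824
vertex -0.7 0.561 -1.561
endloop
endfacet

endsolid


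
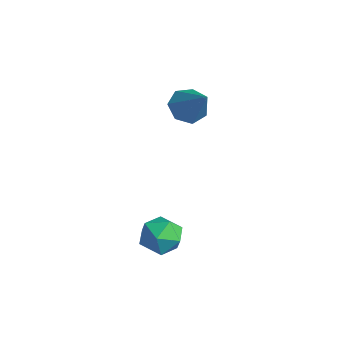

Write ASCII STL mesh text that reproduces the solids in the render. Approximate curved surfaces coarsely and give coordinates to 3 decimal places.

solid 
facet normal -0.691 0.013 -0.723
outer loop
vertex 0.89 0.145 0.259
vertex 0.404 -0.368 0.714
vertex 0.421 0.472 0.713
endloop
endfacet
facet normal 0.567 0.824 -0.008
outer loop
vertex 0.89 0.145 0.259
vertex 0.421 0.472 0.713
vertex 1.696 -0.392 2.066
endloop
endfacet
facet normal -0.691 0.013 -0.723
outer loop
vertex 0.421 0.472 0.713
vertex 0.404 -0.368 0.714
vertex -0.06 0.166 1.167
endloop
endfacet
facet normal -0.015 0.836 0.548
outer loop
vertex 0.421 0.472 0.713
vertex -0.06 0.166 1.167
vertex 1.696 -0.392 2.066
endloop
endfacet
facet normal -0.691 0.013 -0.723
outer loop
vertex -0.06 0.166 1.167
vertex 0.404 -0.368 0.714
vertex -0.192 -0.542 1.28
endloop
endfacet
facet normal -0.390 0.216 0.895
outer loop
vertex -0.06 0.166 1.167
vertex -0.192 -0.542 1.28
vertex 1.696 -0.392 2.066
endloop
endfacet
facet normal -0.691 0.013 -0.723
outer loop
vertex -0.192 -0.542 1.28
vertex 0.404 -0.368 0.714
vertex 0.125 -1.119 0.967
endloop
endfacet
facet normal -0.276 -0.571 0.773
outer loop
vertex -0.192 -0.542 1.28
vertex 0.125 -1.119 0.967
vertex 1.696 -0.392 2.066
endloop
endfacet
facet normal -0.690 0.013 -0.723
outer loop
vertex 0.125 -1.119 0.967
vertex 0.404 -0.368 0.714
vertex 0.652 -1.13 0.464
endloop
endfacet
facet normal 0.241 -0.932 0.272
outer loop
vertex 0.125 -1.119 0.967
vertex 0.652 -1.13 0.464
vertex 1.696 -0.392 2.066
endloop
endfacet
facet normal -0.691 0.012 -0.723
outer loop
vertex 0.652 -1.13 0.464
vertex 0.404 -0.368 0.714
vertex 0.992 -0.568 0.149
endloop
endfacet
facet normal 0.771 -0.594 -0.229
outer loop
vertex 0.652 -1.13 0.464
vertex 0.992 -0.568 0.149
vertex 1.696 -0.392 2.066
endloop
endfacet
facet normal -0.691 0.013 -0.723
outer loop
vertex 0.992 -0.568 0.149
vertex 0.404 -0.368 0.714
vertex 0.89 0.145 0.259
endloop
endfacet
facet normal 0.917 0.186 -0.354
outer loop
vertex 0.992 -0.568 0.149
vertex 0.89 0.145 0.259
vertex 1.696 -0.392 2.066
endloop
endfacet
facet normal -0.407 0.115 0.906
outer loop
vertex 2.697 -3.148 -2.896
vertex 2.957 -4.018 -2.669
vertex 3.532 -3.3 -2.502
endloop
endfacet
facet normal -0.173 0.739 0.651
outer loop
vertex 2.697 -3.148 -2.896
vertex 3.532 -3.3 -2.502
vertex 3.453 -2.694 -3.211
endloop
endfacet
facet normal -0.505 0.863 0.031
outer loop
vertex 2.697 -3.148 -2.896
vertex 3.453 -2.694 -3.211
vertex 2.828 -3.038 -3.816
endloop
endfacet
facet normal -0.944 0.315 -0.097
outer loop
vertex 2.697 -3.148 -2.896
vertex 2.828 -3.038 -3.816
vertex 2.521 -3.856 -3.482
endloop
endfacet
facet normal -0.884 -0.148 0.444
outer loop
vertex 2.697 -3.148 -2.896
vertex 2.521 -3.856 -3.482
vertex 2.957 -4.018 -2.669
endloop
endfacet
facet normal 0.525 0.675 0.518
outer loop
vertex 3.453 -2.694 -3.211
vertex 3.532 -3.3 -2.502
vertex 4.179 -3.284 -3.178
endloop
endfacet
facet normal 0.147 -0.334 0.931
outer loop
vertex 3.532 -3.3 -2.502
vertex 2.957 -4.018 -2.669
vertex 3.872 -4.102 -2.844
endloop
endfacet
facet normal -0.625 -0.759 0.184
outer loop
vertex 2.957 -4.018 -2.669
vertex 2.521 -3.856 -3.482
vertex 3.247 -4.446 -3.449
endloop
endfacet
facet normal -0.722 -0.011 -0.692
outer loop
vertex 2.521 -3.856 -3.482
vertex 2.828 -3.038 -3.816
vertex 3.168 -3.84 -4.158
endloop
endfacet
facet normal -0.012 0.875 -0.485
outer loop
vertex 2.828 -3.038 -3.816
vertex 3.453 -2.694 -3.211
vertex 3.743 -3.122 -3.991
endloop
endfacet
facet normal 0.944 -0.315 0.097
outer loop
vertex 4.003 -3.992 -3.764
vertex 4.179 -3.284 -3.178
vertex 3.872 -4.102 -2.844
endloop
endfacet
facet normal 0.505 -0.863 -0.031
outer loop
vertex 4.003 -3.992 -3.764
vertex 3.872 -4.102 -2.844
vertex 3.247 -4.446 -3.449
endloop
endfacet
facet normal 0.173 -0.739 -0.651
outer loop
vertex 4.003 -3.992 -3.764
vertex 3.247 -4.446 -3.449
vertex 3.168 -3.84 -4.158
endloop
endfacet
facet normal 0.407 -0.115 -0.906
outer loop
vertex 4.003 -3.992 -3.764
vertex 3.168 -3.84 -4.158
vertex 3.743 -3.122 -3.991
endloop
endfacet
facet normal 0.884 0.148 -0.444
outer loop
vertex 4.003 -3.992 -3.764
vertex 3.743 -3.122 -3.991
vertex 4.179 -3.284 -3.178
endloop
endfacet
facet normal 0.722 0.011 0.692
outer loop
vertex 3.872 -4.102 -2.844
vertex 4.179 -3.284 -3.178
vertex 3.532 -3.3 -2.502
endloop
endfacet
facet normal 0.012 -0.875 0.485
outer loop
vertex 3.247 -4.446 -3.449
vertex 3.872 -4.102 -2.844
vertex 2.957 -4.018 -2.669
endloop
endfacet
facet normal -0.525 -0.675 -0.518
outer loop
vertex 3.168 -3.84 -4.158
vertex 3.247 -4.446 -3.449
vertex 2.521 -3.856 -3.482
endloop
endfacet
facet normal -0.147 0.334 -0.931
outer loop
vertex 3.743 -3.122 -3.991
vertex 3.168 -3.84 -4.158
vertex 2.828 -3.038 -3.816
endloop
endfacet
facet normal 0.625 0.759 -0.184
outer loop
vertex 4.179 -3.284 -3.178
vertex 3.743 -3.122 -3.991
vertex 3.453 -2.694 -3.211
endloop
endfacet

endsolid


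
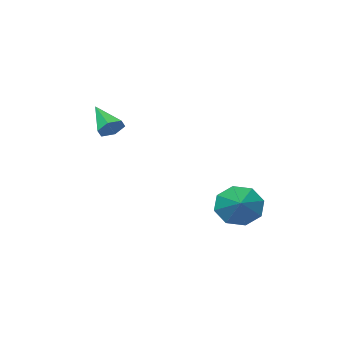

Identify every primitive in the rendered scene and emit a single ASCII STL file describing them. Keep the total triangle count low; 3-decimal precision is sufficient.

solid 
facet normal -0.595 -0.657 -0.463
outer loop
vertex 0.524 2.524 -1.141
vertex 0.017 3.329 -1.631
vertex 0.867 2.72 -1.859
endloop
endfacet
facet normal 0.885 -0.323 0.335
outer loop
vertex 0.524 2.524 -1.141
vertex 0.867 2.72 -1.859
vertex 1.123 4.551 -0.769
endloop
endfacet
facet normal -0.595 -0.657 -0.463
outer loop
vertex 0.867 2.72 -1.859
vertex 0.017 3.329 -1.631
vertex 0.711 3.273 -2.443
endloop
endfacet
facet normal 0.969 0.012 -0.248
outer loop
vertex 0.867 2.72 -1.859
vertex 0.711 3.273 -2.443
vertex 1.123 4.551 -0.769
endloop
endfacet
facet normal -0.595 -0.656 -0.464
outer loop
vertex 0.711 3.273 -2.443
vertex 0.017 3.329 -1.631
vertex 0.149 3.859 -2.551
endloop
endfacet
facet normal 0.649 0.520 -0.556
outer loop
vertex 0.711 3.273 -2.443
vertex 0.149 3.859 -2.551
vertex 1.123 4.551 -0.769
endloop
endfacet
facet normal -0.595 -0.657 -0.464
outer loop
vertex 0.149 3.859 -2.551
vertex 0.017 3.329 -1.631
vertex -0.491 4.134 -2.12
endloop
endfacet
facet normal 0.111 0.904 -0.412
outer loop
vertex 0.149 3.859 -2.551
vertex -0.491 4.134 -2.12
vertex 1.123 4.551 -0.769
endloop
endfacet
facet normal -0.595 -0.657 -0.463
outer loop
vertex -0.491 4.134 -2.12
vertex 0.017 3.329 -1.631
vertex -0.833 3.938 -1.402
endloop
endfacet
facet normal -0.327 0.940 0.101
outer loop
vertex -0.491 4.134 -2.12
vertex -0.833 3.938 -1.402
vertex 1.123 4.551 -0.769
endloop
endfacet
facet normal -0.595 -0.657 -0.463
outer loop
vertex -0.833 3.938 -1.402
vertex 0.017 3.329 -1.631
vertex -0.677 3.385 -0.818
endloop
endfacet
facet normal -0.410 0.605 0.682
outer loop
vertex -0.833 3.938 -1.402
vertex -0.677 3.385 -0.818
vertex 1.123 4.551 -0.769
endloop
endfacet
facet normal -0.595 -0.657 -0.463
outer loop
vertex -0.677 3.385 -0.818
vertex 0.017 3.329 -1.631
vertex -0.115 2.8 -0.71
endloop
endfacet
facet normal -0.090 0.097 0.991
outer loop
vertex -0.677 3.385 -0.818
vertex -0.115 2.8 -0.71
vertex 1.123 4.551 -0.769
endloop
endfacet
facet normal -0.596 -0.657 -0.463
outer loop
vertex -0.115 2.8 -0.71
vertex 0.017 3.329 -1.631
vertex 0.524 2.524 -1.141
endloop
endfacet
facet normal 0.447 -0.288 0.847
outer loop
vertex -0.115 2.8 -0.71
vertex 0.524 2.524 -1.141
vertex 1.123 4.551 -0.769
endloop
endfacet
facet normal 0.158 0.836 -0.526
outer loop
vertex 3.429 -1.409 1.863
vertex 3.177 -1.057 2.347
vertex 3.814 -1.184 2.336
endloop
endfacet
facet normal 0.694 -0.678 -0.243
outer loop
vertex 3.429 -1.409 1.863
vertex 3.814 -1.184 2.336
vertex 2.923 -2.403 3.193
endloop
endfacet
facet normal 0.158 0.836 -0.526
outer loop
vertex 3.814 -1.184 2.336
vertex 3.177 -1.057 2.347
vertex 3.561 -0.832 2.82
endloop
endfacet
facet normal 0.805 -0.193 0.561
outer loop
vertex 3.814 -1.184 2.336
vertex 3.561 -0.832 2.82
vertex 2.923 -2.403 3.193
endloop
endfacet
facet normal 0.158 0.836 -0.526
outer loop
vertex 3.561 -0.832 2.82
vertex 3.177 -1.057 2.347
vertex 2.924 -0.705 2.831
endloop
endfacet
facet normal 0.058 0.208 0.976
outer loop
vertex 3.561 -0.832 2.82
vertex 2.924 -0.705 2.831
vertex 2.923 -2.403 3.193
endloop
endfacet
facet normal 0.157 0.836 -0.526
outer loop
vertex 2.924 -0.705 2.831
vertex 3.177 -1.057 2.347
vertex 2.539 -0.93 2.358
endloop
endfacet
facet normal -0.798 0.126 0.589
outer loop
vertex 2.924 -0.705 2.831
vertex 2.539 -0.93 2.358
vertex 2.923 -2.403 3.193
endloop
endfacet
facet normal 0.157 0.836 -0.526
outer loop
vertex 2.539 -0.93 2.358
vertex 3.177 -1.057 2.347
vertex 2.792 -1.282 1.874
endloop
endfacet
facet normal -0.909 -0.358 -0.214
outer loop
vertex 2.539 -0.93 2.358
vertex 2.792 -1.282 1.874
vertex 2.923 -2.403 3.193
endloop
endfacet
facet normal 0.158 0.836 -0.526
outer loop
vertex 2.792 -1.282 1.874
vertex 3.177 -1.057 2.347
vertex 3.429 -1.409 1.863
endloop
endfacet
facet normal -0.162 -0.760 -0.630
outer loop
vertex 2.792 -1.282 1.874
vertex 3.429 -1.409 1.863
vertex 2.923 -2.403 3.193
endloop
endfacet

endsolid


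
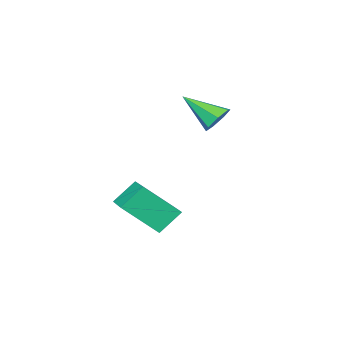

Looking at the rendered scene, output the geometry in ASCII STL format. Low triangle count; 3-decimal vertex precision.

solid 
facet normal -0.362 0.733 -0.576
outer loop
vertex -3.203 -0.302 -0.226
vertex -3.653 -0.037 0.394
vertex -2.898 0.176 0.19
endloop
endfacet
facet normal 0.899 -0.284 -0.333
outer loop
vertex -3.203 -0.302 -0.226
vertex -2.898 0.176 0.19
vertex -2.927 -1.503 1.546
endloop
endfacet
facet normal -0.362 0.733 -0.575
outer loop
vertex -2.898 0.176 0.19
vertex -3.653 -0.037 0.394
vertex -3.161 0.493 0.76
endloop
endfacet
facet normal 0.926 0.227 0.301
outer loop
vertex -2.898 0.176 0.19
vertex -3.161 0.493 0.76
vertex -2.927 -1.503 1.546
endloop
endfacet
facet normal -0.362 0.733 -0.575
outer loop
vertex -3.161 0.493 0.76
vertex -3.653 -0.037 0.394
vertex -3.794 0.411 1.054
endloop
endfacet
facet normal 0.349 0.378 0.857
outer loop
vertex -3.161 0.493 0.76
vertex -3.794 0.411 1.054
vertex -2.927 -1.503 1.546
endloop
endfacet
facet normal -0.363 0.733 -0.575
outer loop
vertex -3.794 0.411 1.054
vertex -3.653 -0.037 0.394
vertex -4.321 -0.009 0.851
endloop
endfacet
facet normal -0.397 0.056 0.916
outer loop
vertex -3.794 0.411 1.054
vertex -4.321 -0.009 0.851
vertex -2.927 -1.503 1.546
endloop
endfacet
facet normal -0.363 0.733 -0.576
outer loop
vertex -4.321 -0.009 0.851
vertex -3.653 -0.037 0.394
vertex -4.344 -0.45 0.304
endloop
endfacet
facet normal -0.751 -0.499 0.434
outer loop
vertex -4.321 -0.009 0.851
vertex -4.344 -0.45 0.304
vertex -2.927 -1.503 1.546
endloop
endfacet
facet normal -0.363 0.733 -0.576
outer loop
vertex -4.344 -0.45 0.304
vertex -3.653 -0.037 0.394
vertex -3.846 -0.58 -0.175
endloop
endfacet
facet normal -0.445 -0.866 -0.227
outer loop
vertex -4.344 -0.45 0.304
vertex -3.846 -0.58 -0.175
vertex -2.927 -1.503 1.546
endloop
endfacet
facet normal -0.362 0.733 -0.576
outer loop
vertex -3.846 -0.58 -0.175
vertex -3.653 -0.037 0.394
vertex -3.203 -0.302 -0.226
endloop
endfacet
facet normal 0.288 -0.771 -0.568
outer loop
vertex -3.846 -0.58 -0.175
vertex -3.203 -0.302 -0.226
vertex -2.927 -1.503 1.546
endloop
endfacet
facet normal -0.493 -0.839 -0.232
outer loop
vertex 1.596 -0.664 -3.207
vertex 0.646 -0.379 -2.218
vertex 0.452 0.397 -4.612
endloop
endfacet
facet normal 0.678 -0.204 -0.706
outer loop
vertex 1.454 2.099 -4.142
vertex 1.596 -0.664 -3.207
vertex 0.452 0.397 -4.612
endloop
endfacet
facet normal -0.493 -0.838 -0.232
outer loop
vertex 0.452 0.397 -4.612
vertex 0.646 -0.379 -2.218
vertex -0.497 0.682 -3.624
endloop
endfacet
facet normal -0.545 0.505 -0.669
outer loop
vertex -0.497 0.682 -3.624
vertex 1.454 2.099 -4.142
vertex 0.452 0.397 -4.612
endloop
endfacet
facet normal 0.545 -0.506 0.669
outer loop
vertex 1.596 -0.664 -3.207
vertex 1.648 1.323 -1.748
vertex 0.646 -0.379 -2.218
endloop
endfacet
facet normal 0.679 -0.204 -0.706
outer loop
vertex 2.597 1.038 -2.736
vertex 1.596 -0.664 -3.207
vertex 1.454 2.099 -4.142
endloop
endfacet
facet normal 0.545 -0.506 0.669
outer loop
vertex 2.597 1.038 -2.736
vertex 1.648 1.323 -1.748
vertex 1.596 -0.664 -3.207
endloop
endfacet
facet normal -0.678 0.204 0.706
outer loop
vertex 0.646 -0.379 -2.218
vertex 1.648 1.323 -1.748
vertex -0.497 0.682 -3.624
endloop
endfacet
facet normal -0.545 0.506 -0.669
outer loop
vertex 0.504 2.384 -3.153
vertex 1.454 2.099 -4.142
vertex -0.497 0.682 -3.624
endloop
endfacet
facet normal -0.678 0.204 0.706
outer loop
vertex -0.497 0.682 -3.624
vertex 1.648 1.323 -1.748
vertex 0.504 2.384 -3.153
endloop
endfacet
facet normal 0.493 0.839 0.232
outer loop
vertex 0.504 2.384 -3.153
vertex 2.597 1.038 -2.736
vertex 1.454 2.099 -4.142
endloop
endfacet
facet normal 0.493 0.839 0.232
outer loop
vertex 1.648 1.323 -1.748
vertex 2.597 1.038 -2.736
vertex 0.504 2.384 -3.153
endloop
endfacet

endsolid


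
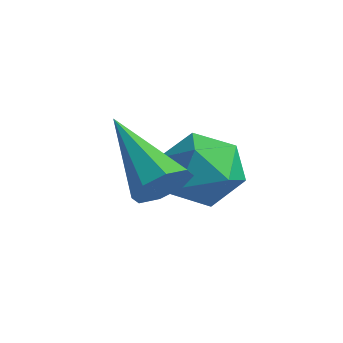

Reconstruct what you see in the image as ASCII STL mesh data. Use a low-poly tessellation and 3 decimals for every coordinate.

solid 
facet normal -0.762 0.584 0.280
outer loop
vertex -3.987 2.33 -3.483
vertex -4.574 1.652 -3.665
vertex -4.208 1.729 -2.83
endloop
endfacet
facet normal -0.166 0.753 0.637
outer loop
vertex -3.987 2.33 -3.483
vertex -4.208 1.729 -2.83
vertex -3.34 2.002 -2.926
endloop
endfacet
facet normal 0.334 0.929 0.159
outer loop
vertex -3.987 2.33 -3.483
vertex -3.34 2.002 -2.926
vertex -3.17 2.094 -3.82
endloop
endfacet
facet normal 0.048 0.869 -0.492
outer loop
vertex -3.987 2.33 -3.483
vertex -3.17 2.094 -3.82
vertex -3.933 1.878 -4.277
endloop
endfacet
facet normal -0.629 0.656 -0.416
outer loop
vertex -3.987 2.33 -3.483
vertex -3.933 1.878 -4.277
vertex -4.574 1.652 -3.665
endloop
endfacet
facet normal 0.055 0.171 0.984
outer loop
vertex -3.34 2.002 -2.926
vertex -4.208 1.729 -2.83
vertex -3.527 1.122 -2.763
endloop
endfacet
facet normal -0.908 -0.103 0.407
outer loop
vertex -4.208 1.729 -2.83
vertex -4.574 1.652 -3.665
vertex -4.29 0.906 -3.22
endloop
endfacet
facet normal -0.693 0.014 -0.721
outer loop
vertex -4.574 1.652 -3.665
vertex -3.933 1.878 -4.277
vertex -4.12 0.998 -4.114
endloop
endfacet
facet normal 0.403 0.359 -0.842
outer loop
vertex -3.933 1.878 -4.277
vertex -3.17 2.094 -3.82
vertex -3.252 1.271 -4.21
endloop
endfacet
facet normal 0.865 0.455 0.211
outer loop
vertex -3.17 2.094 -3.82
vertex -3.34 2.002 -2.926
vertex -2.886 1.348 -3.375
endloop
endfacet
facet normal -0.048 -0.869 0.492
outer loop
vertex -3.473 0.67 -3.557
vertex -3.527 1.122 -2.763
vertex -4.29 0.906 -3.22
endloop
endfacet
facet normal -0.334 -0.929 -0.159
outer loop
vertex -3.473 0.67 -3.557
vertex -4.29 0.906 -3.22
vertex -4.12 0.998 -4.114
endloop
endfacet
facet normal 0.166 -0.753 -0.637
outer loop
vertex -3.473 0.67 -3.557
vertex -4.12 0.998 -4.114
vertex -3.252 1.271 -4.21
endloop
endfacet
facet normal 0.762 -0.584 -0.280
outer loop
vertex -3.473 0.67 -3.557
vertex -3.252 1.271 -4.21
vertex -2.886 1.348 -3.375
endloop
endfacet
facet normal 0.629 -0.656 0.416
outer loop
vertex -3.473 0.67 -3.557
vertex -2.886 1.348 -3.375
vertex -3.527 1.122 -2.763
endloop
endfacet
facet normal -0.403 -0.359 0.842
outer loop
vertex -4.29 0.906 -3.22
vertex -3.527 1.122 -2.763
vertex -4.208 1.729 -2.83
endloop
endfacet
facet normal -0.865 -0.455 -0.211
outer loop
vertex -4.12 0.998 -4.114
vertex -4.29 0.906 -3.22
vertex -4.574 1.652 -3.665
endloop
endfacet
facet normal -0.055 -0.171 -0.984
outer loop
vertex -3.252 1.271 -4.21
vertex -4.12 0.998 -4.114
vertex -3.933 1.878 -4.277
endloop
endfacet
facet normal 0.908 0.103 -0.407
outer loop
vertex -2.886 1.348 -3.375
vertex -3.252 1.271 -4.21
vertex -3.17 2.094 -3.82
endloop
endfacet
facet normal 0.693 -0.014 0.721
outer loop
vertex -3.527 1.122 -2.763
vertex -2.886 1.348 -3.375
vertex -3.34 2.002 -2.926
endloop
endfacet
facet normal 0.846 -0.153 -0.511
outer loop
vertex -2.738 0.161 -2.552
vertex -3.061 -0.116 -3.003
vertex -2.884 0.466 -2.885
endloop
endfacet
facet normal 0.173 0.763 0.623
outer loop
vertex -2.738 0.161 -2.552
vertex -2.884 0.466 -2.885
vertex -4.659 0.176 -2.037
endloop
endfacet
facet normal 0.846 -0.154 -0.510
outer loop
vertex -2.884 0.466 -2.885
vertex -3.061 -0.116 -3.003
vertex -3.133 0.43 -3.287
endloop
endfacet
facet normal -0.157 0.988 0.009
outer loop
vertex -2.884 0.466 -2.885
vertex -3.133 0.43 -3.287
vertex -4.659 0.176 -2.037
endloop
endfacet
facet normal 0.846 -0.154 -0.510
outer loop
vertex -3.133 0.43 -3.287
vertex -3.061 -0.116 -3.003
vertex -3.34 0.074 -3.523
endloop
endfacet
facet normal -0.539 0.660 -0.523
outer loop
vertex -3.133 0.43 -3.287
vertex -3.34 0.074 -3.523
vertex -4.659 0.176 -2.037
endloop
endfacet
facet normal 0.846 -0.155 -0.510
outer loop
vertex -3.34 0.074 -3.523
vertex -3.061 -0.116 -3.003
vertex -3.384 -0.393 -3.454
endloop
endfacet
facet normal -0.749 -0.027 -0.663
outer loop
vertex -3.34 0.074 -3.523
vertex -3.384 -0.393 -3.454
vertex -4.659 0.176 -2.037
endloop
endfacet
facet normal 0.846 -0.153 -0.511
outer loop
vertex -3.384 -0.393 -3.454
vertex -3.061 -0.116 -3.003
vertex -3.238 -0.698 -3.121
endloop
endfacet
facet normal -0.663 -0.674 -0.326
outer loop
vertex -3.384 -0.393 -3.454
vertex -3.238 -0.698 -3.121
vertex -4.659 0.176 -2.037
endloop
endfacet
facet normal 0.846 -0.154 -0.510
outer loop
vertex -3.238 -0.698 -3.121
vertex -3.061 -0.116 -3.003
vertex -2.989 -0.662 -2.719
endloop
endfacet
facet normal -0.333 -0.898 0.287
outer loop
vertex -3.238 -0.698 -3.121
vertex -2.989 -0.662 -2.719
vertex -4.659 0.176 -2.037
endloop
endfacet
facet normal 0.846 -0.154 -0.510
outer loop
vertex -2.989 -0.662 -2.719
vertex -3.061 -0.116 -3.003
vertex -2.782 -0.306 -2.483
endloop
endfacet
facet normal 0.048 -0.571 0.819
outer loop
vertex -2.989 -0.662 -2.719
vertex -2.782 -0.306 -2.483
vertex -4.659 0.176 -2.037
endloop
endfacet
facet normal 0.846 -0.155 -0.510
outer loop
vertex -2.782 -0.306 -2.483
vertex -3.061 -0.116 -3.003
vertex -2.738 0.161 -2.552
endloop
endfacet
facet normal 0.258 0.117 0.959
outer loop
vertex -2.782 -0.306 -2.483
vertex -2.738 0.161 -2.552
vertex -4.659 0.176 -2.037
endloop
endfacet

endsolid


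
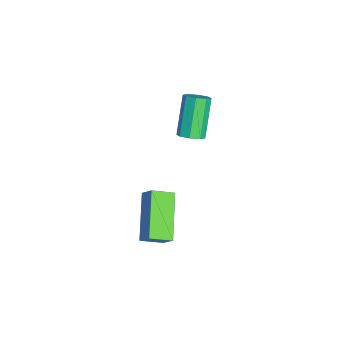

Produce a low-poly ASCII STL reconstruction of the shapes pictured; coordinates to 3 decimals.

solid 
facet normal 0.592 -0.185 -0.784
outer loop
vertex -1.304 2.828 -2.512
vertex -1.726 2.491 -2.751
vertex -1.583 3.063 -2.778
endloop
endfacet
facet normal 0.517 0.834 0.195
outer loop
vertex -1.304 2.828 -2.512
vertex -1.583 3.063 -2.778
vertex -2.453 3.185 -0.99
endloop
endfacet
facet normal 0.518 0.833 0.195
outer loop
vertex -2.453 3.185 -0.99
vertex -1.583 3.063 -2.778
vertex -2.732 3.421 -1.256
endloop
endfacet
facet normal -0.592 0.184 0.784
outer loop
vertex -2.453 3.185 -0.99
vertex -2.732 3.421 -1.256
vertex -2.874 2.849 -1.229
endloop
endfacet
facet normal 0.591 -0.185 -0.785
outer loop
vertex -1.583 3.063 -2.778
vertex -1.726 2.491 -2.751
vertex -1.946 2.964 -3.028
endloop
endfacet
facet normal -0.070 0.958 -0.278
outer loop
vertex -1.583 3.063 -2.778
vertex -1.946 2.964 -3.028
vertex -2.732 3.421 -1.256
endloop
endfacet
facet normal -0.072 0.958 -0.279
outer loop
vertex -2.732 3.421 -1.256
vertex -1.946 2.964 -3.028
vertex -3.094 3.321 -1.506
endloop
endfacet
facet normal -0.592 0.184 0.784
outer loop
vertex -2.732 3.421 -1.256
vertex -3.094 3.321 -1.506
vertex -2.874 2.849 -1.229
endloop
endfacet
facet normal 0.592 -0.184 -0.785
outer loop
vertex -1.946 2.964 -3.028
vertex -1.726 2.491 -2.751
vertex -2.18 2.587 -3.116
endloop
endfacet
facet normal -0.618 0.521 -0.589
outer loop
vertex -1.946 2.964 -3.028
vertex -2.18 2.587 -3.116
vertex -3.094 3.321 -1.506
endloop
endfacet
facet normal -0.618 0.521 -0.589
outer loop
vertex -3.094 3.321 -1.506
vertex -2.18 2.587 -3.116
vertex -3.328 2.944 -1.594
endloop
endfacet
facet normal -0.592 0.184 0.784
outer loop
vertex -3.094 3.321 -1.506
vertex -3.328 2.944 -1.594
vertex -2.874 2.849 -1.229
endloop
endfacet
facet normal 0.592 -0.184 -0.785
outer loop
vertex -2.18 2.587 -3.116
vertex -1.726 2.491 -2.751
vertex -2.147 2.155 -2.99
endloop
endfacet
facet normal -0.803 -0.223 -0.553
outer loop
vertex -2.18 2.587 -3.116
vertex -2.147 2.155 -2.99
vertex -3.328 2.944 -1.594
endloop
endfacet
facet normal -0.803 -0.221 -0.554
outer loop
vertex -3.328 2.944 -1.594
vertex -2.147 2.155 -2.99
vertex -3.296 2.512 -1.468
endloop
endfacet
facet normal -0.592 0.185 0.784
outer loop
vertex -3.328 2.944 -1.594
vertex -3.296 2.512 -1.468
vertex -2.874 2.849 -1.229
endloop
endfacet
facet normal 0.592 -0.184 -0.784
outer loop
vertex -2.147 2.155 -2.99
vertex -1.726 2.491 -2.751
vertex -1.868 1.919 -2.724
endloop
endfacet
facet normal -0.518 -0.833 -0.196
outer loop
vertex -2.147 2.155 -2.99
vertex -1.868 1.919 -2.724
vertex -3.296 2.512 -1.468
endloop
endfacet
facet normal -0.517 -0.834 -0.194
outer loop
vertex -3.296 2.512 -1.468
vertex -1.868 1.919 -2.724
vertex -3.017 2.277 -1.202
endloop
endfacet
facet normal -0.592 0.185 0.784
outer loop
vertex -3.296 2.512 -1.468
vertex -3.017 2.277 -1.202
vertex -2.874 2.849 -1.229
endloop
endfacet
facet normal 0.592 -0.184 -0.784
outer loop
vertex -1.868 1.919 -2.724
vertex -1.726 2.491 -2.751
vertex -1.506 2.019 -2.474
endloop
endfacet
facet normal 0.072 -0.958 0.279
outer loop
vertex -1.868 1.919 -2.724
vertex -1.506 2.019 -2.474
vertex -3.017 2.277 -1.202
endloop
endfacet
facet normal 0.070 -0.958 0.278
outer loop
vertex -3.017 2.277 -1.202
vertex -1.506 2.019 -2.474
vertex -2.654 2.376 -0.952
endloop
endfacet
facet normal -0.591 0.185 0.785
outer loop
vertex -3.017 2.277 -1.202
vertex -2.654 2.376 -0.952
vertex -2.874 2.849 -1.229
endloop
endfacet
facet normal 0.592 -0.184 -0.784
outer loop
vertex -1.506 2.019 -2.474
vertex -1.726 2.491 -2.751
vertex -1.272 2.396 -2.386
endloop
endfacet
facet normal 0.618 -0.521 0.589
outer loop
vertex -1.506 2.019 -2.474
vertex -1.272 2.396 -2.386
vertex -2.654 2.376 -0.952
endloop
endfacet
facet normal 0.618 -0.521 0.589
outer loop
vertex -2.654 2.376 -0.952
vertex -1.272 2.396 -2.386
vertex -2.42 2.753 -0.864
endloop
endfacet
facet normal -0.592 0.184 0.785
outer loop
vertex -2.654 2.376 -0.952
vertex -2.42 2.753 -0.864
vertex -2.874 2.849 -1.229
endloop
endfacet
facet normal 0.592 -0.185 -0.784
outer loop
vertex -1.272 2.396 -2.386
vertex -1.726 2.491 -2.751
vertex -1.304 2.828 -2.512
endloop
endfacet
facet normal 0.803 0.221 0.554
outer loop
vertex -1.272 2.396 -2.386
vertex -1.304 2.828 -2.512
vertex -2.42 2.753 -0.864
endloop
endfacet
facet normal 0.802 0.223 0.554
outer loop
vertex -2.42 2.753 -0.864
vertex -1.304 2.828 -2.512
vertex -2.453 3.185 -0.99
endloop
endfacet
facet normal -0.592 0.184 0.785
outer loop
vertex -2.42 2.753 -0.864
vertex -2.453 3.185 -0.99
vertex -2.874 2.849 -1.229
endloop
endfacet
facet normal -0.847 0.110 0.519
outer loop
vertex 1.527 0.639 -2.707
vertex 1.399 1.575 -3.115
vertex 1.073 0.286 -3.373
endloop
endfacet
facet normal 0.125 -0.909 0.397
outer loop
vertex 2.921 0.045 -4.505
vertex 1.527 0.639 -2.707
vertex 1.073 0.286 -3.373
endloop
endfacet
facet normal -0.847 0.110 0.519
outer loop
vertex 1.073 0.286 -3.373
vertex 1.399 1.575 -3.115
vertex 0.945 1.223 -3.781
endloop
endfacet
facet normal -0.516 -0.400 -0.757
outer loop
vertex 0.945 1.223 -3.781
vertex 2.921 0.045 -4.505
vertex 1.073 0.286 -3.373
endloop
endfacet
facet normal 0.516 0.401 0.757
outer loop
vertex 1.527 0.639 -2.707
vertex 3.247 1.334 -4.247
vertex 1.399 1.575 -3.115
endloop
endfacet
facet normal 0.124 -0.910 0.396
outer loop
vertex 3.375 0.397 -3.839
vertex 1.527 0.639 -2.707
vertex 2.921 0.045 -4.505
endloop
endfacet
facet normal 0.516 0.400 0.757
outer loop
vertex 3.375 0.397 -3.839
vertex 3.247 1.334 -4.247
vertex 1.527 0.639 -2.707
endloop
endfacet
facet normal -0.124 0.910 -0.396
outer loop
vertex 1.399 1.575 -3.115
vertex 3.247 1.334 -4.247
vertex 0.945 1.223 -3.781
endloop
endfacet
facet normal -0.516 -0.401 -0.757
outer loop
vertex 2.793 0.981 -4.913
vertex 2.921 0.045 -4.505
vertex 0.945 1.223 -3.781
endloop
endfacet
facet normal -0.124 0.909 -0.397
outer loop
vertex 0.945 1.223 -3.781
vertex 3.247 1.334 -4.247
vertex 2.793 0.981 -4.913
endloop
endfacet
facet normal 0.847 -0.110 -0.519
outer loop
vertex 2.793 0.981 -4.913
vertex 3.375 0.397 -3.839
vertex 2.921 0.045 -4.505
endloop
endfacet
facet normal 0.847 -0.110 -0.519
outer loop
vertex 3.247 1.334 -4.247
vertex 3.375 0.397 -3.839
vertex 2.793 0.981 -4.913
endloop
endfacet

endsolid
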